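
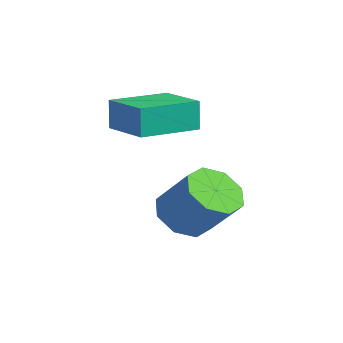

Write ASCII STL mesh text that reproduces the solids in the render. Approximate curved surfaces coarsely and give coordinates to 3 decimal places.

solid 
facet normal -0.912 -0.407 -0.054
outer loop
vertex 0.976 -1.483 2.48
vertex 0.13 0.417 2.424
vertex 1.043 -1.486 1.362
endloop
endfacet
facet normal 0.406 -0.913 0.027
outer loop
vertex 2.63 -0.777 1.456
vertex 0.976 -1.483 2.48
vertex 1.043 -1.486 1.362
endloop
endfacet
facet normal -0.912 -0.407 -0.054
outer loop
vertex 1.043 -1.486 1.362
vertex 0.13 0.417 2.424
vertex 0.198 0.414 1.306
endloop
endfacet
facet normal 0.060 -0.003 -0.998
outer loop
vertex 0.198 0.414 1.306
vertex 2.63 -0.777 1.456
vertex 1.043 -1.486 1.362
endloop
endfacet
facet normal -0.060 0.003 0.998
outer loop
vertex 0.976 -1.483 2.48
vertex 1.717 1.126 2.518
vertex 0.13 0.417 2.424
endloop
endfacet
facet normal 0.407 -0.913 0.027
outer loop
vertex 2.562 -0.774 2.574
vertex 0.976 -1.483 2.48
vertex 2.63 -0.777 1.456
endloop
endfacet
facet normal -0.060 0.003 0.998
outer loop
vertex 2.562 -0.774 2.574
vertex 1.717 1.126 2.518
vertex 0.976 -1.483 2.48
endloop
endfacet
facet normal -0.406 0.913 -0.027
outer loop
vertex 0.13 0.417 2.424
vertex 1.717 1.126 2.518
vertex 0.198 0.414 1.306
endloop
endfacet
facet normal 0.060 -0.003 -0.998
outer loop
vertex 1.784 1.123 1.4
vertex 2.63 -0.777 1.456
vertex 0.198 0.414 1.306
endloop
endfacet
facet normal -0.407 0.913 -0.027
outer loop
vertex 0.198 0.414 1.306
vertex 1.717 1.126 2.518
vertex 1.784 1.123 1.4
endloop
endfacet
facet normal 0.912 0.407 0.054
outer loop
vertex 1.784 1.123 1.4
vertex 2.562 -0.774 2.574
vertex 2.63 -0.777 1.456
endloop
endfacet
facet normal 0.912 0.407 0.054
outer loop
vertex 1.717 1.126 2.518
vertex 2.562 -0.774 2.574
vertex 1.784 1.123 1.4
endloop
endfacet
facet normal -0.550 -0.431 -0.715
outer loop
vertex 3.433 0.724 -2.375
vertex 2.74 0.466 -1.686
vertex 2.89 1.266 -2.284
endloop
endfacet
facet normal 0.451 0.568 -0.689
outer loop
vertex 3.433 0.724 -2.375
vertex 2.89 1.266 -2.284
vertex 4.412 1.491 -1.102
endloop
endfacet
facet normal 0.451 0.567 -0.689
outer loop
vertex 4.412 1.491 -1.102
vertex 2.89 1.266 -2.284
vertex 3.869 2.034 -1.011
endloop
endfacet
facet normal 0.551 0.431 0.715
outer loop
vertex 4.412 1.491 -1.102
vertex 3.869 2.034 -1.011
vertex 3.72 1.234 -0.414
endloop
endfacet
facet normal -0.550 -0.431 -0.715
outer loop
vertex 2.89 1.266 -2.284
vertex 2.74 0.466 -1.686
vertex 2.259 1.34 -1.843
endloop
endfacet
facet normal -0.178 0.897 -0.405
outer loop
vertex 2.89 1.266 -2.284
vertex 2.259 1.34 -1.843
vertex 3.869 2.034 -1.011
endloop
endfacet
facet normal -0.177 0.897 -0.405
outer loop
vertex 3.869 2.034 -1.011
vertex 2.259 1.34 -1.843
vertex 3.239 2.108 -0.571
endloop
endfacet
facet normal 0.550 0.431 0.715
outer loop
vertex 3.869 2.034 -1.011
vertex 3.239 2.108 -0.571
vertex 3.72 1.234 -0.414
endloop
endfacet
facet normal -0.550 -0.431 -0.716
outer loop
vertex 2.259 1.34 -1.843
vertex 2.74 0.466 -1.686
vertex 1.91 0.902 -1.311
endloop
endfacet
facet normal -0.702 0.702 0.117
outer loop
vertex 2.259 1.34 -1.843
vertex 1.91 0.902 -1.311
vertex 3.239 2.108 -0.571
endloop
endfacet
facet normal -0.702 0.702 0.117
outer loop
vertex 3.239 2.108 -0.571
vertex 1.91 0.902 -1.311
vertex 2.89 1.67 -0.038
endloop
endfacet
facet normal 0.550 0.431 0.715
outer loop
vertex 3.239 2.108 -0.571
vertex 2.89 1.67 -0.038
vertex 3.72 1.234 -0.414
endloop
endfacet
facet normal -0.550 -0.432 -0.715
outer loop
vertex 1.91 0.902 -1.311
vertex 2.74 0.466 -1.686
vertex 2.048 0.209 -0.998
endloop
endfacet
facet normal -0.816 0.095 0.571
outer loop
vertex 1.91 0.902 -1.311
vertex 2.048 0.209 -0.998
vertex 2.89 1.67 -0.038
endloop
endfacet
facet normal -0.816 0.096 0.570
outer loop
vertex 2.89 1.67 -0.038
vertex 2.048 0.209 -0.998
vertex 3.027 0.976 0.275
endloop
endfacet
facet normal 0.550 0.431 0.715
outer loop
vertex 2.89 1.67 -0.038
vertex 3.027 0.976 0.275
vertex 3.72 1.234 -0.414
endloop
endfacet
facet normal -0.551 -0.431 -0.715
outer loop
vertex 2.048 0.209 -0.998
vertex 2.74 0.466 -1.686
vertex 2.591 -0.334 -1.089
endloop
endfacet
facet normal -0.452 -0.567 0.689
outer loop
vertex 2.048 0.209 -0.998
vertex 2.591 -0.334 -1.089
vertex 3.027 0.976 0.275
endloop
endfacet
facet normal -0.451 -0.567 0.689
outer loop
vertex 3.027 0.976 0.275
vertex 2.591 -0.334 -1.089
vertex 3.57 0.434 0.184
endloop
endfacet
facet normal 0.550 0.431 0.715
outer loop
vertex 3.027 0.976 0.275
vertex 3.57 0.434 0.184
vertex 3.72 1.234 -0.414
endloop
endfacet
facet normal -0.550 -0.431 -0.715
outer loop
vertex 2.591 -0.334 -1.089
vertex 2.74 0.466 -1.686
vertex 3.221 -0.408 -1.529
endloop
endfacet
facet normal 0.177 -0.897 0.405
outer loop
vertex 2.591 -0.334 -1.089
vertex 3.221 -0.408 -1.529
vertex 3.57 0.434 0.184
endloop
endfacet
facet normal 0.178 -0.897 0.405
outer loop
vertex 3.57 0.434 0.184
vertex 3.221 -0.408 -1.529
vertex 4.201 0.36 -0.257
endloop
endfacet
facet normal 0.550 0.431 0.715
outer loop
vertex 3.57 0.434 0.184
vertex 4.201 0.36 -0.257
vertex 3.72 1.234 -0.414
endloop
endfacet
facet normal -0.550 -0.431 -0.715
outer loop
vertex 3.221 -0.408 -1.529
vertex 2.74 0.466 -1.686
vertex 3.57 0.03 -2.062
endloop
endfacet
facet normal 0.702 -0.702 -0.117
outer loop
vertex 3.221 -0.408 -1.529
vertex 3.57 0.03 -2.062
vertex 4.201 0.36 -0.257
endloop
endfacet
facet normal 0.702 -0.702 -0.117
outer loop
vertex 4.201 0.36 -0.257
vertex 3.57 0.03 -2.062
vertex 4.55 0.798 -0.789
endloop
endfacet
facet normal 0.550 0.431 0.716
outer loop
vertex 4.201 0.36 -0.257
vertex 4.55 0.798 -0.789
vertex 3.72 1.234 -0.414
endloop
endfacet
facet normal -0.550 -0.431 -0.715
outer loop
vertex 3.57 0.03 -2.062
vertex 2.74 0.466 -1.686
vertex 3.433 0.724 -2.375
endloop
endfacet
facet normal 0.816 -0.096 -0.570
outer loop
vertex 3.57 0.03 -2.062
vertex 3.433 0.724 -2.375
vertex 4.55 0.798 -0.789
endloop
endfacet
facet normal 0.816 -0.095 -0.570
outer loop
vertex 4.55 0.798 -0.789
vertex 3.433 0.724 -2.375
vertex 4.412 1.491 -1.102
endloop
endfacet
facet normal 0.550 0.432 0.715
outer loop
vertex 4.55 0.798 -0.789
vertex 4.412 1.491 -1.102
vertex 3.72 1.234 -0.414
endloop
endfacet

endsolid


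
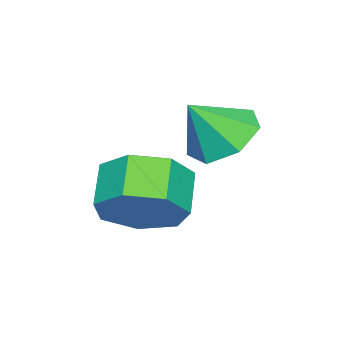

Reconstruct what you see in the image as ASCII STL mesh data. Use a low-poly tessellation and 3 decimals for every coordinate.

solid 
facet normal -0.460 0.410 -0.787
outer loop
vertex -1.767 3.634 1.838
vertex -2.484 2.939 1.895
vertex -2.446 3.834 2.339
endloop
endfacet
facet normal 0.601 0.522 0.605
outer loop
vertex -1.767 3.634 1.838
vertex -2.446 3.834 2.339
vertex -1.836 2.361 3.005
endloop
endfacet
facet normal -0.460 0.410 -0.788
outer loop
vertex -2.446 3.834 2.339
vertex -2.484 2.939 1.895
vertex -3.154 3.361 2.506
endloop
endfacet
facet normal -0.048 0.395 0.917
outer loop
vertex -2.446 3.834 2.339
vertex -3.154 3.361 2.506
vertex -1.836 2.361 3.005
endloop
endfacet
facet normal -0.459 0.411 -0.787
outer loop
vertex -3.154 3.361 2.506
vertex -2.484 2.939 1.895
vertex -3.358 2.57 2.212
endloop
endfacet
facet normal -0.474 -0.197 0.858
outer loop
vertex -3.154 3.361 2.506
vertex -3.358 2.57 2.212
vertex -1.836 2.361 3.005
endloop
endfacet
facet normal -0.459 0.410 -0.788
outer loop
vertex -3.358 2.57 2.212
vertex -2.484 2.939 1.895
vertex -2.903 2.057 1.68
endloop
endfacet
facet normal -0.357 -0.806 0.472
outer loop
vertex -3.358 2.57 2.212
vertex -2.903 2.057 1.68
vertex -1.836 2.361 3.005
endloop
endfacet
facet normal -0.461 0.411 -0.787
outer loop
vertex -2.903 2.057 1.68
vertex -2.484 2.939 1.895
vertex -2.134 2.209 1.309
endloop
endfacet
facet normal 0.217 -0.975 0.049
outer loop
vertex -2.903 2.057 1.68
vertex -2.134 2.209 1.309
vertex -1.836 2.361 3.005
endloop
endfacet
facet normal -0.460 0.411 -0.787
outer loop
vertex -2.134 2.209 1.309
vertex -2.484 2.939 1.895
vertex -1.628 2.91 1.379
endloop
endfacet
facet normal 0.812 -0.577 -0.091
outer loop
vertex -2.134 2.209 1.309
vertex -1.628 2.91 1.379
vertex -1.836 2.361 3.005
endloop
endfacet
facet normal -0.461 0.411 -0.787
outer loop
vertex -1.628 2.91 1.379
vertex -2.484 2.939 1.895
vertex -1.767 3.634 1.838
endloop
endfacet
facet normal 0.984 0.090 0.156
outer loop
vertex -1.628 2.91 1.379
vertex -1.767 3.634 1.838
vertex -1.836 2.361 3.005
endloop
endfacet
facet normal 0.759 0.262 -0.596
outer loop
vertex 0.191 1.069 0.568
vertex -0.359 1.942 0.251
vertex 0.326 1.842 1.08
endloop
endfacet
facet normal 0.634 -0.501 0.589
outer loop
vertex 0.191 1.069 0.568
vertex 0.326 1.842 1.08
vertex -0.751 0.744 1.306
endloop
endfacet
facet normal 0.634 -0.501 0.589
outer loop
vertex -0.751 0.744 1.306
vertex 0.326 1.842 1.08
vertex -0.616 1.517 1.818
endloop
endfacet
facet normal -0.759 -0.262 0.596
outer loop
vertex -0.751 0.744 1.306
vertex -0.616 1.517 1.818
vertex -1.301 1.618 0.989
endloop
endfacet
facet normal 0.759 0.261 -0.596
outer loop
vertex 0.326 1.842 1.08
vertex -0.359 1.942 0.251
vertex -0.055 2.691 0.967
endloop
endfacet
facet normal 0.507 0.333 0.795
outer loop
vertex 0.326 1.842 1.08
vertex -0.055 2.691 0.967
vertex -0.616 1.517 1.818
endloop
endfacet
facet normal 0.508 0.333 0.794
outer loop
vertex -0.616 1.517 1.818
vertex -0.055 2.691 0.967
vertex -0.997 2.366 1.706
endloop
endfacet
facet normal -0.759 -0.262 0.596
outer loop
vertex -0.616 1.517 1.818
vertex -0.997 2.366 1.706
vertex -1.301 1.618 0.989
endloop
endfacet
facet normal 0.759 0.262 -0.596
outer loop
vertex -0.055 2.691 0.967
vertex -0.359 1.942 0.251
vertex -0.665 2.976 0.315
endloop
endfacet
facet normal -0.001 0.916 0.401
outer loop
vertex -0.055 2.691 0.967
vertex -0.665 2.976 0.315
vertex -0.997 2.366 1.706
endloop
endfacet
facet normal 0.000 0.916 0.402
outer loop
vertex -0.997 2.366 1.706
vertex -0.665 2.976 0.315
vertex -1.606 2.652 1.054
endloop
endfacet
facet normal -0.760 -0.262 0.595
outer loop
vertex -0.997 2.366 1.706
vertex -1.606 2.652 1.054
vertex -1.301 1.618 0.989
endloop
endfacet
facet normal 0.759 0.262 -0.596
outer loop
vertex -0.665 2.976 0.315
vertex -0.359 1.942 0.251
vertex -1.045 2.483 -0.385
endloop
endfacet
facet normal -0.509 0.809 -0.293
outer loop
vertex -0.665 2.976 0.315
vertex -1.045 2.483 -0.385
vertex -1.606 2.652 1.054
endloop
endfacet
facet normal -0.510 0.809 -0.294
outer loop
vertex -1.606 2.652 1.054
vertex -1.045 2.483 -0.385
vertex -1.986 2.158 0.353
endloop
endfacet
facet normal -0.759 -0.261 0.596
outer loop
vertex -1.606 2.652 1.054
vertex -1.986 2.158 0.353
vertex -1.301 1.618 0.989
endloop
endfacet
facet normal 0.759 0.262 -0.596
outer loop
vertex -1.045 2.483 -0.385
vertex -0.359 1.942 0.251
vertex -0.908 1.583 -0.607
endloop
endfacet
facet normal -0.634 0.093 -0.768
outer loop
vertex -1.045 2.483 -0.385
vertex -0.908 1.583 -0.607
vertex -1.986 2.158 0.353
endloop
endfacet
facet normal -0.634 0.093 -0.768
outer loop
vertex -1.986 2.158 0.353
vertex -0.908 1.583 -0.607
vertex -1.85 1.258 0.132
endloop
endfacet
facet normal -0.759 -0.261 0.596
outer loop
vertex -1.986 2.158 0.353
vertex -1.85 1.258 0.132
vertex -1.301 1.618 0.989
endloop
endfacet
facet normal 0.759 0.262 -0.596
outer loop
vertex -0.908 1.583 -0.607
vertex -0.359 1.942 0.251
vertex -0.358 0.953 -0.183
endloop
endfacet
facet normal -0.282 -0.693 -0.664
outer loop
vertex -0.908 1.583 -0.607
vertex -0.358 0.953 -0.183
vertex -1.85 1.258 0.132
endloop
endfacet
facet normal -0.282 -0.693 -0.663
outer loop
vertex -1.85 1.258 0.132
vertex -0.358 0.953 -0.183
vertex -1.3 0.629 0.556
endloop
endfacet
facet normal -0.759 -0.262 0.596
outer loop
vertex -1.85 1.258 0.132
vertex -1.3 0.629 0.556
vertex -1.301 1.618 0.989
endloop
endfacet
facet normal 0.759 0.262 -0.596
outer loop
vertex -0.358 0.953 -0.183
vertex -0.359 1.942 0.251
vertex 0.191 1.069 0.568
endloop
endfacet
facet normal 0.283 -0.957 -0.059
outer loop
vertex -0.358 0.953 -0.183
vertex 0.191 1.069 0.568
vertex -1.3 0.629 0.556
endloop
endfacet
facet normal 0.283 -0.957 -0.060
outer loop
vertex -1.3 0.629 0.556
vertex 0.191 1.069 0.568
vertex -0.751 0.744 1.306
endloop
endfacet
facet normal -0.759 -0.262 0.596
outer loop
vertex -1.3 0.629 0.556
vertex -0.751 0.744 1.306
vertex -1.301 1.618 0.989
endloop
endfacet

endsolid


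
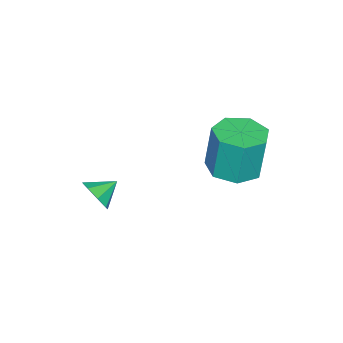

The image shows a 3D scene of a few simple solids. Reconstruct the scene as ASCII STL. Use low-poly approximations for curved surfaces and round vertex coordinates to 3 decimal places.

solid 
facet normal 0.038 -0.106 -0.994
outer loop
vertex 0.817 1.605 0.232
vertex -0.23 1.932 0.157
vertex 0.683 2.544 0.127
endloop
endfacet
facet normal 0.989 0.144 0.023
outer loop
vertex 0.817 1.605 0.232
vertex 0.683 2.544 0.127
vertex 0.738 1.822 2.259
endloop
endfacet
facet normal 0.989 0.145 0.024
outer loop
vertex 0.738 1.822 2.259
vertex 0.683 2.544 0.127
vertex 0.603 2.761 2.154
endloop
endfacet
facet normal -0.039 0.105 0.994
outer loop
vertex 0.738 1.822 2.259
vertex 0.603 2.761 2.154
vertex -0.31 2.148 2.183
endloop
endfacet
facet normal 0.039 -0.106 -0.994
outer loop
vertex 0.683 2.544 0.127
vertex -0.23 1.932 0.157
vertex -0.14 3.022 0.044
endloop
endfacet
facet normal 0.506 0.859 -0.072
outer loop
vertex 0.683 2.544 0.127
vertex -0.14 3.022 0.044
vertex 0.603 2.761 2.154
endloop
endfacet
facet normal 0.507 0.859 -0.072
outer loop
vertex 0.603 2.761 2.154
vertex -0.14 3.022 0.044
vertex -0.219 3.239 2.07
endloop
endfacet
facet normal -0.040 0.106 0.994
outer loop
vertex 0.603 2.761 2.154
vertex -0.219 3.239 2.07
vertex -0.31 2.148 2.183
endloop
endfacet
facet normal 0.040 -0.106 -0.994
outer loop
vertex -0.14 3.022 0.044
vertex -0.23 1.932 0.157
vertex -1.03 2.679 0.045
endloop
endfacet
facet normal -0.357 0.927 -0.113
outer loop
vertex -0.14 3.022 0.044
vertex -1.03 2.679 0.045
vertex -0.219 3.239 2.07
endloop
endfacet
facet normal -0.358 0.927 -0.113
outer loop
vertex -0.219 3.239 2.07
vertex -1.03 2.679 0.045
vertex -1.109 2.895 2.072
endloop
endfacet
facet normal -0.039 0.106 0.994
outer loop
vertex -0.219 3.239 2.07
vertex -1.109 2.895 2.072
vertex -0.31 2.148 2.183
endloop
endfacet
facet normal 0.039 -0.107 -0.993
outer loop
vertex -1.03 2.679 0.045
vertex -0.23 1.932 0.157
vertex -1.319 1.773 0.131
endloop
endfacet
facet normal -0.952 0.297 -0.069
outer loop
vertex -1.03 2.679 0.045
vertex -1.319 1.773 0.131
vertex -1.109 2.895 2.072
endloop
endfacet
facet normal -0.952 0.297 -0.069
outer loop
vertex -1.109 2.895 2.072
vertex -1.319 1.773 0.131
vertex -1.398 1.989 2.158
endloop
endfacet
facet normal -0.038 0.107 0.994
outer loop
vertex -1.109 2.895 2.072
vertex -1.398 1.989 2.158
vertex -0.31 2.148 2.183
endloop
endfacet
facet normal 0.039 -0.106 -0.994
outer loop
vertex -1.319 1.773 0.131
vertex -0.23 1.932 0.157
vertex -0.788 0.987 0.236
endloop
endfacet
facet normal -0.830 -0.557 0.027
outer loop
vertex -1.319 1.773 0.131
vertex -0.788 0.987 0.236
vertex -1.398 1.989 2.158
endloop
endfacet
facet normal -0.830 -0.557 0.027
outer loop
vertex -1.398 1.989 2.158
vertex -0.788 0.987 0.236
vertex -0.867 1.203 2.263
endloop
endfacet
facet normal -0.038 0.107 0.994
outer loop
vertex -1.398 1.989 2.158
vertex -0.867 1.203 2.263
vertex -0.31 2.148 2.183
endloop
endfacet
facet normal 0.039 -0.106 -0.994
outer loop
vertex -0.788 0.987 0.236
vertex -0.23 1.932 0.157
vertex 0.163 0.912 0.281
endloop
endfacet
facet normal -0.083 -0.991 0.102
outer loop
vertex -0.788 0.987 0.236
vertex 0.163 0.912 0.281
vertex -0.867 1.203 2.263
endloop
endfacet
facet normal -0.082 -0.991 0.103
outer loop
vertex -0.867 1.203 2.263
vertex 0.163 0.912 0.281
vertex 0.084 1.129 2.308
endloop
endfacet
facet normal -0.039 0.107 0.994
outer loop
vertex -0.867 1.203 2.263
vertex 0.084 1.129 2.308
vertex -0.31 2.148 2.183
endloop
endfacet
facet normal 0.038 -0.106 -0.994
outer loop
vertex 0.163 0.912 0.281
vertex -0.23 1.932 0.157
vertex 0.817 1.605 0.232
endloop
endfacet
facet normal 0.727 -0.679 0.101
outer loop
vertex 0.163 0.912 0.281
vertex 0.817 1.605 0.232
vertex 0.084 1.129 2.308
endloop
endfacet
facet normal 0.727 -0.679 0.101
outer loop
vertex 0.084 1.129 2.308
vertex 0.817 1.605 0.232
vertex 0.738 1.822 2.259
endloop
endfacet
facet normal -0.039 0.107 0.994
outer loop
vertex 0.084 1.129 2.308
vertex 0.738 1.822 2.259
vertex -0.31 2.148 2.183
endloop
endfacet
facet normal 0.762 -0.467 -0.449
outer loop
vertex 3.305 -1.85 -0.621
vertex 2.8 -2.285 -1.026
vertex 3.153 -1.599 -1.14
endloop
endfacet
facet normal 0.060 0.905 0.420
outer loop
vertex 3.305 -1.85 -0.621
vertex 3.153 -1.599 -1.14
vertex 2.0 -1.795 -0.554
endloop
endfacet
facet normal 0.762 -0.467 -0.448
outer loop
vertex 3.153 -1.599 -1.14
vertex 2.8 -2.285 -1.026
vertex 2.794 -1.75 -1.593
endloop
endfacet
facet normal -0.233 0.963 -0.136
outer loop
vertex 3.153 -1.599 -1.14
vertex 2.794 -1.75 -1.593
vertex 2.0 -1.795 -0.554
endloop
endfacet
facet normal 0.762 -0.467 -0.449
outer loop
vertex 2.794 -1.75 -1.593
vertex 2.8 -2.285 -1.026
vertex 2.439 -2.214 -1.713
endloop
endfacet
facet normal -0.642 0.611 -0.464
outer loop
vertex 2.794 -1.75 -1.593
vertex 2.439 -2.214 -1.713
vertex 2.0 -1.795 -0.554
endloop
endfacet
facet normal 0.762 -0.467 -0.449
outer loop
vertex 2.439 -2.214 -1.713
vertex 2.8 -2.285 -1.026
vertex 2.295 -2.72 -1.431
endloop
endfacet
facet normal -0.927 0.057 -0.372
outer loop
vertex 2.439 -2.214 -1.713
vertex 2.295 -2.72 -1.431
vertex 2.0 -1.795 -0.554
endloop
endfacet
facet normal 0.762 -0.467 -0.448
outer loop
vertex 2.295 -2.72 -1.431
vertex 2.8 -2.285 -1.026
vertex 2.447 -2.971 -0.911
endloop
endfacet
facet normal -0.922 -0.377 0.088
outer loop
vertex 2.295 -2.72 -1.431
vertex 2.447 -2.971 -0.911
vertex 2.0 -1.795 -0.554
endloop
endfacet
facet normal 0.762 -0.467 -0.448
outer loop
vertex 2.447 -2.971 -0.911
vertex 2.8 -2.285 -1.026
vertex 2.806 -2.82 -0.458
endloop
endfacet
facet normal -0.630 -0.435 0.644
outer loop
vertex 2.447 -2.971 -0.911
vertex 2.806 -2.82 -0.458
vertex 2.0 -1.795 -0.554
endloop
endfacet
facet normal 0.762 -0.467 -0.448
outer loop
vertex 2.806 -2.82 -0.458
vertex 2.8 -2.285 -1.026
vertex 3.161 -2.356 -0.338
endloop
endfacet
facet normal -0.221 -0.083 0.972
outer loop
vertex 2.806 -2.82 -0.458
vertex 3.161 -2.356 -0.338
vertex 2.0 -1.795 -0.554
endloop
endfacet
facet normal 0.762 -0.467 -0.448
outer loop
vertex 3.161 -2.356 -0.338
vertex 2.8 -2.285 -1.026
vertex 3.305 -1.85 -0.621
endloop
endfacet
facet normal 0.065 0.473 0.879
outer loop
vertex 3.161 -2.356 -0.338
vertex 3.305 -1.85 -0.621
vertex 2.0 -1.795 -0.554
endloop
endfacet

endsolid


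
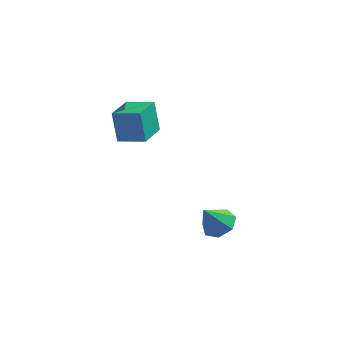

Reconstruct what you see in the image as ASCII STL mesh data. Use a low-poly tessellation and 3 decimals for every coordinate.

solid 
facet normal 0.417 0.338 -0.844
outer loop
vertex 4.767 1.586 -3.185
vertex 3.899 1.329 -3.717
vertex 4.131 2.235 -3.239
endloop
endfacet
facet normal 0.316 0.382 0.868
outer loop
vertex 4.767 1.586 -3.185
vertex 4.131 2.235 -3.239
vertex 3.161 0.731 -2.223
endloop
endfacet
facet normal 0.417 0.338 -0.844
outer loop
vertex 4.131 2.235 -3.239
vertex 3.899 1.329 -3.717
vertex 3.319 2.203 -3.653
endloop
endfacet
facet normal -0.358 0.670 0.650
outer loop
vertex 4.131 2.235 -3.239
vertex 3.319 2.203 -3.653
vertex 3.161 0.731 -2.223
endloop
endfacet
facet normal 0.417 0.339 -0.843
outer loop
vertex 3.319 2.203 -3.653
vertex 3.899 1.329 -3.717
vertex 2.945 1.513 -4.115
endloop
endfacet
facet normal -0.912 0.332 0.241
outer loop
vertex 3.319 2.203 -3.653
vertex 2.945 1.513 -4.115
vertex 3.161 0.731 -2.223
endloop
endfacet
facet normal 0.417 0.337 -0.844
outer loop
vertex 2.945 1.513 -4.115
vertex 3.899 1.329 -3.717
vertex 3.288 0.684 -4.277
endloop
endfacet
facet normal -0.926 -0.374 -0.049
outer loop
vertex 2.945 1.513 -4.115
vertex 3.288 0.684 -4.277
vertex 3.161 0.731 -2.223
endloop
endfacet
facet normal 0.417 0.338 -0.844
outer loop
vertex 3.288 0.684 -4.277
vertex 3.899 1.329 -3.717
vertex 4.092 0.342 -4.017
endloop
endfacet
facet normal -0.391 -0.921 -0.003
outer loop
vertex 3.288 0.684 -4.277
vertex 4.092 0.342 -4.017
vertex 3.161 0.731 -2.223
endloop
endfacet
facet normal 0.417 0.338 -0.844
outer loop
vertex 4.092 0.342 -4.017
vertex 3.899 1.329 -3.717
vertex 4.75 0.743 -3.531
endloop
endfacet
facet normal 0.290 -0.893 0.344
outer loop
vertex 4.092 0.342 -4.017
vertex 4.75 0.743 -3.531
vertex 3.161 0.731 -2.223
endloop
endfacet
facet normal 0.417 0.338 -0.844
outer loop
vertex 4.75 0.743 -3.531
vertex 3.899 1.329 -3.717
vertex 4.767 1.586 -3.185
endloop
endfacet
facet normal 0.605 -0.313 0.732
outer loop
vertex 4.75 0.743 -3.531
vertex 4.767 1.586 -3.185
vertex 3.161 0.731 -2.223
endloop
endfacet
facet normal -0.969 0.087 -0.232
outer loop
vertex -1.943 1.285 4.269
vertex -1.68 3.188 3.881
vertex -1.539 0.853 2.421
endloop
endfacet
facet normal -0.134 -0.971 0.198
outer loop
vertex 0.04 0.712 2.799
vertex -1.943 1.285 4.269
vertex -1.539 0.853 2.421
endloop
endfacet
facet normal -0.969 0.086 -0.231
outer loop
vertex -1.539 0.853 2.421
vertex -1.68 3.188 3.881
vertex -1.277 2.756 2.033
endloop
endfacet
facet normal 0.208 -0.223 -0.952
outer loop
vertex -1.277 2.756 2.033
vertex 0.04 0.712 2.799
vertex -1.539 0.853 2.421
endloop
endfacet
facet normal -0.208 0.223 0.952
outer loop
vertex -1.943 1.285 4.269
vertex -0.101 3.047 4.259
vertex -1.68 3.188 3.881
endloop
endfacet
facet normal -0.134 -0.971 0.198
outer loop
vertex -0.363 1.144 4.647
vertex -1.943 1.285 4.269
vertex 0.04 0.712 2.799
endloop
endfacet
facet normal -0.208 0.223 0.952
outer loop
vertex -0.363 1.144 4.647
vertex -0.101 3.047 4.259
vertex -1.943 1.285 4.269
endloop
endfacet
facet normal 0.134 0.971 -0.198
outer loop
vertex -1.68 3.188 3.881
vertex -0.101 3.047 4.259
vertex -1.277 2.756 2.033
endloop
endfacet
facet normal 0.208 -0.223 -0.952
outer loop
vertex 0.303 2.615 2.411
vertex 0.04 0.712 2.799
vertex -1.277 2.756 2.033
endloop
endfacet
facet normal 0.134 0.971 -0.198
outer loop
vertex -1.277 2.756 2.033
vertex -0.101 3.047 4.259
vertex 0.303 2.615 2.411
endloop
endfacet
facet normal 0.969 -0.087 0.232
outer loop
vertex 0.303 2.615 2.411
vertex -0.363 1.144 4.647
vertex 0.04 0.712 2.799
endloop
endfacet
facet normal 0.969 -0.086 0.232
outer loop
vertex -0.101 3.047 4.259
vertex -0.363 1.144 4.647
vertex 0.303 2.615 2.411
endloop
endfacet

endsolid


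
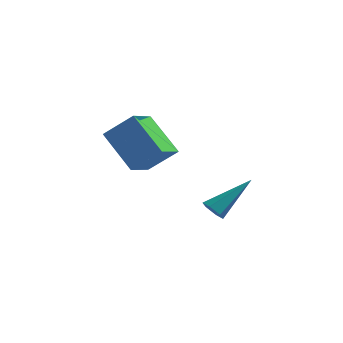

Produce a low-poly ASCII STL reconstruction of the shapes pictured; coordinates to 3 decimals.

solid 
facet normal -0.738 -0.140 -0.660
outer loop
vertex -2.609 -3.729 1.729
vertex -2.419 -2.441 1.243
vertex -1.28 -4.428 0.393
endloop
endfacet
facet normal -0.136 -0.927 0.349
outer loop
vertex -0.181 -4.219 1.377
vertex -2.609 -3.729 1.729
vertex -1.28 -4.428 0.393
endloop
endfacet
facet normal -0.738 -0.141 -0.660
outer loop
vertex -1.28 -4.428 0.393
vertex -2.419 -2.441 1.243
vertex -1.091 -3.14 -0.093
endloop
endfacet
facet normal 0.661 -0.348 -0.665
outer loop
vertex -1.091 -3.14 -0.093
vertex -0.181 -4.219 1.377
vertex -1.28 -4.428 0.393
endloop
endfacet
facet normal -0.661 0.348 0.664
outer loop
vertex -2.609 -3.729 1.729
vertex -1.32 -2.232 2.227
vertex -2.419 -2.441 1.243
endloop
endfacet
facet normal -0.136 -0.927 0.349
outer loop
vertex -1.509 -3.52 2.713
vertex -2.609 -3.729 1.729
vertex -0.181 -4.219 1.377
endloop
endfacet
facet normal -0.661 0.348 0.665
outer loop
vertex -1.509 -3.52 2.713
vertex -1.32 -2.232 2.227
vertex -2.609 -3.729 1.729
endloop
endfacet
facet normal 0.136 0.927 -0.349
outer loop
vertex -2.419 -2.441 1.243
vertex -1.32 -2.232 2.227
vertex -1.091 -3.14 -0.093
endloop
endfacet
facet normal 0.661 -0.348 -0.665
outer loop
vertex 0.009 -2.931 0.891
vertex -0.181 -4.219 1.377
vertex -1.091 -3.14 -0.093
endloop
endfacet
facet normal 0.136 0.927 -0.349
outer loop
vertex -1.091 -3.14 -0.093
vertex -1.32 -2.232 2.227
vertex 0.009 -2.931 0.891
endloop
endfacet
facet normal 0.738 0.140 0.660
outer loop
vertex 0.009 -2.931 0.891
vertex -1.509 -3.52 2.713
vertex -0.181 -4.219 1.377
endloop
endfacet
facet normal 0.738 0.141 0.660
outer loop
vertex -1.32 -2.232 2.227
vertex -1.509 -3.52 2.713
vertex 0.009 -2.931 0.891
endloop
endfacet
facet normal -0.532 -0.597 -0.600
outer loop
vertex 0.97 -0.55 -3.478
vertex 0.565 -0.563 -3.106
vertex 0.568 -0.175 -3.495
endloop
endfacet
facet normal 0.534 0.543 -0.649
outer loop
vertex 0.97 -0.55 -3.478
vertex 0.568 -0.175 -3.495
vertex 1.695 0.703 -1.834
endloop
endfacet
facet normal -0.534 -0.597 -0.599
outer loop
vertex 0.568 -0.175 -3.495
vertex 0.565 -0.563 -3.106
vertex 0.164 -0.188 -3.122
endloop
endfacet
facet normal -0.292 0.913 -0.285
outer loop
vertex 0.568 -0.175 -3.495
vertex 0.164 -0.188 -3.122
vertex 1.695 0.703 -1.834
endloop
endfacet
facet normal -0.534 -0.597 -0.599
outer loop
vertex 0.164 -0.188 -3.122
vertex 0.565 -0.563 -3.106
vertex 0.161 -0.576 -2.733
endloop
endfacet
facet normal -0.709 0.502 0.495
outer loop
vertex 0.164 -0.188 -3.122
vertex 0.161 -0.576 -2.733
vertex 1.695 0.703 -1.834
endloop
endfacet
facet normal -0.534 -0.597 -0.599
outer loop
vertex 0.161 -0.576 -2.733
vertex 0.565 -0.563 -3.106
vertex 0.563 -0.952 -2.716
endloop
endfacet
facet normal -0.301 -0.280 0.912
outer loop
vertex 0.161 -0.576 -2.733
vertex 0.563 -0.952 -2.716
vertex 1.695 0.703 -1.834
endloop
endfacet
facet normal -0.532 -0.598 -0.599
outer loop
vertex 0.563 -0.952 -2.716
vertex 0.565 -0.563 -3.106
vertex 0.967 -0.938 -3.089
endloop
endfacet
facet normal 0.527 -0.651 0.546
outer loop
vertex 0.563 -0.952 -2.716
vertex 0.967 -0.938 -3.089
vertex 1.695 0.703 -1.834
endloop
endfacet
facet normal -0.532 -0.597 -0.600
outer loop
vertex 0.967 -0.938 -3.089
vertex 0.565 -0.563 -3.106
vertex 0.97 -0.55 -3.478
endloop
endfacet
facet normal 0.942 -0.240 -0.232
outer loop
vertex 0.967 -0.938 -3.089
vertex 0.97 -0.55 -3.478
vertex 1.695 0.703 -1.834
endloop
endfacet

endsolid


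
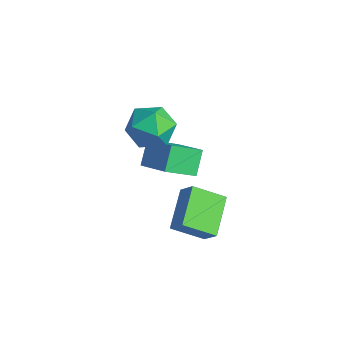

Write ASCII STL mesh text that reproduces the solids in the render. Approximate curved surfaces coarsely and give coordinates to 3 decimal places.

solid 
facet normal -0.661 -0.172 -0.730
outer loop
vertex 0.742 0.268 -3.445
vertex -0.684 1.557 -2.459
vertex 1.377 1.663 -4.349
endloop
endfacet
facet normal 0.660 -0.596 -0.457
outer loop
vertex 2.144 1.863 -3.501
vertex 0.742 0.268 -3.445
vertex 1.377 1.663 -4.349
endloop
endfacet
facet normal -0.661 -0.172 -0.730
outer loop
vertex 1.377 1.663 -4.349
vertex -0.684 1.557 -2.459
vertex -0.048 2.952 -3.363
endloop
endfacet
facet normal 0.357 0.784 -0.508
outer loop
vertex -0.048 2.952 -3.363
vertex 2.144 1.863 -3.501
vertex 1.377 1.663 -4.349
endloop
endfacet
facet normal -0.357 -0.784 0.508
outer loop
vertex 0.742 0.268 -3.445
vertex 0.083 1.757 -1.611
vertex -0.684 1.557 -2.459
endloop
endfacet
facet normal 0.660 -0.597 -0.456
outer loop
vertex 1.508 0.468 -2.597
vertex 0.742 0.268 -3.445
vertex 2.144 1.863 -3.501
endloop
endfacet
facet normal -0.358 -0.784 0.508
outer loop
vertex 1.508 0.468 -2.597
vertex 0.083 1.757 -1.611
vertex 0.742 0.268 -3.445
endloop
endfacet
facet normal -0.660 0.597 0.456
outer loop
vertex -0.684 1.557 -2.459
vertex 0.083 1.757 -1.611
vertex -0.048 2.952 -3.363
endloop
endfacet
facet normal 0.357 0.784 -0.508
outer loop
vertex 0.718 3.152 -2.515
vertex 2.144 1.863 -3.501
vertex -0.048 2.952 -3.363
endloop
endfacet
facet normal -0.661 0.596 0.456
outer loop
vertex -0.048 2.952 -3.363
vertex 0.083 1.757 -1.611
vertex 0.718 3.152 -2.515
endloop
endfacet
facet normal 0.661 0.172 0.731
outer loop
vertex 0.718 3.152 -2.515
vertex 1.508 0.468 -2.597
vertex 2.144 1.863 -3.501
endloop
endfacet
facet normal 0.661 0.172 0.730
outer loop
vertex 0.083 1.757 -1.611
vertex 1.508 0.468 -2.597
vertex 0.718 3.152 -2.515
endloop
endfacet
facet normal -0.881 -0.168 -0.443
outer loop
vertex -2.78 0.625 -2.013
vertex -3.441 1.31 -0.959
vertex -2.623 2.138 -2.898
endloop
endfacet
facet normal 0.465 -0.482 -0.742
outer loop
vertex -0.879 2.47 -2.021
vertex -2.78 0.625 -2.013
vertex -2.623 2.138 -2.898
endloop
endfacet
facet normal -0.881 -0.167 -0.443
outer loop
vertex -2.623 2.138 -2.898
vertex -3.441 1.31 -0.959
vertex -3.283 2.823 -1.844
endloop
endfacet
facet normal 0.089 0.860 -0.503
outer loop
vertex -3.283 2.823 -1.844
vertex -0.879 2.47 -2.021
vertex -2.623 2.138 -2.898
endloop
endfacet
facet normal -0.089 -0.860 0.503
outer loop
vertex -2.78 0.625 -2.013
vertex -1.697 1.642 -0.082
vertex -3.441 1.31 -0.959
endloop
endfacet
facet normal 0.465 -0.483 -0.742
outer loop
vertex -1.037 0.957 -1.136
vertex -2.78 0.625 -2.013
vertex -0.879 2.47 -2.021
endloop
endfacet
facet normal -0.089 -0.860 0.503
outer loop
vertex -1.037 0.957 -1.136
vertex -1.697 1.642 -0.082
vertex -2.78 0.625 -2.013
endloop
endfacet
facet normal -0.465 0.483 0.742
outer loop
vertex -3.441 1.31 -0.959
vertex -1.697 1.642 -0.082
vertex -3.283 2.823 -1.844
endloop
endfacet
facet normal 0.089 0.860 -0.503
outer loop
vertex -1.54 3.155 -0.967
vertex -0.879 2.47 -2.021
vertex -3.283 2.823 -1.844
endloop
endfacet
facet normal -0.465 0.482 0.742
outer loop
vertex -3.283 2.823 -1.844
vertex -1.697 1.642 -0.082
vertex -1.54 3.155 -0.967
endloop
endfacet
facet normal 0.881 0.167 0.443
outer loop
vertex -1.54 3.155 -0.967
vertex -1.037 0.957 -1.136
vertex -0.879 2.47 -2.021
endloop
endfacet
facet normal 0.881 0.168 0.443
outer loop
vertex -1.697 1.642 -0.082
vertex -1.037 0.957 -1.136
vertex -1.54 3.155 -0.967
endloop
endfacet
facet normal -0.659 0.739 -0.138
outer loop
vertex -1.648 1.507 1.319
vertex -2.594 0.711 1.572
vertex -2.054 1.366 2.505
endloop
endfacet
facet normal -0.038 0.994 0.105
outer loop
vertex -1.648 1.507 1.319
vertex -2.054 1.366 2.505
vertex -0.817 1.439 2.266
endloop
endfacet
facet normal 0.473 0.806 -0.357
outer loop
vertex -1.648 1.507 1.319
vertex -0.817 1.439 2.266
vertex -0.593 0.829 1.185
endloop
endfacet
facet normal 0.167 0.435 -0.885
outer loop
vertex -1.648 1.507 1.319
vertex -0.593 0.829 1.185
vertex -1.691 0.379 0.756
endloop
endfacet
facet normal -0.532 0.394 -0.749
outer loop
vertex -1.648 1.507 1.319
vertex -1.691 0.379 0.756
vertex -2.594 0.711 1.572
endloop
endfacet
facet normal 0.101 0.677 0.729
outer loop
vertex -0.817 1.439 2.266
vertex -2.054 1.366 2.505
vertex -1.249 0.601 3.104
endloop
endfacet
facet normal -0.903 0.265 0.337
outer loop
vertex -2.054 1.366 2.505
vertex -2.594 0.711 1.572
vertex -2.347 0.151 2.675
endloop
endfacet
facet normal -0.698 -0.293 -0.653
outer loop
vertex -2.594 0.711 1.572
vertex -1.691 0.379 0.756
vertex -2.123 -0.459 1.594
endloop
endfacet
facet normal 0.434 -0.227 -0.872
outer loop
vertex -1.691 0.379 0.756
vertex -0.593 0.829 1.185
vertex -0.886 -0.386 1.355
endloop
endfacet
facet normal 0.928 0.373 -0.018
outer loop
vertex -0.593 0.829 1.185
vertex -0.817 1.439 2.266
vertex -0.346 0.269 2.288
endloop
endfacet
facet normal -0.167 -0.435 0.885
outer loop
vertex -1.292 -0.527 2.541
vertex -1.249 0.601 3.104
vertex -2.347 0.151 2.675
endloop
endfacet
facet normal -0.473 -0.806 0.357
outer loop
vertex -1.292 -0.527 2.541
vertex -2.347 0.151 2.675
vertex -2.123 -0.459 1.594
endloop
endfacet
facet normal 0.038 -0.994 -0.105
outer loop
vertex -1.292 -0.527 2.541
vertex -2.123 -0.459 1.594
vertex -0.886 -0.386 1.355
endloop
endfacet
facet normal 0.659 -0.739 0.138
outer loop
vertex -1.292 -0.527 2.541
vertex -0.886 -0.386 1.355
vertex -0.346 0.269 2.288
endloop
endfacet
facet normal 0.532 -0.394 0.749
outer loop
vertex -1.292 -0.527 2.541
vertex -0.346 0.269 2.288
vertex -1.249 0.601 3.104
endloop
endfacet
facet normal -0.434 0.227 0.872
outer loop
vertex -2.347 0.151 2.675
vertex -1.249 0.601 3.104
vertex -2.054 1.366 2.505
endloop
endfacet
facet normal -0.928 -0.373 0.018
outer loop
vertex -2.123 -0.459 1.594
vertex -2.347 0.151 2.675
vertex -2.594 0.711 1.572
endloop
endfacet
facet normal -0.101 -0.677 -0.729
outer loop
vertex -0.886 -0.386 1.355
vertex -2.123 -0.459 1.594
vertex -1.691 0.379 0.756
endloop
endfacet
facet normal 0.903 -0.265 -0.337
outer loop
vertex -0.346 0.269 2.288
vertex -0.886 -0.386 1.355
vertex -0.593 0.829 1.185
endloop
endfacet
facet normal 0.698 0.293 0.653
outer loop
vertex -1.249 0.601 3.104
vertex -0.346 0.269 2.288
vertex -0.817 1.439 2.266
endloop
endfacet

endsolid


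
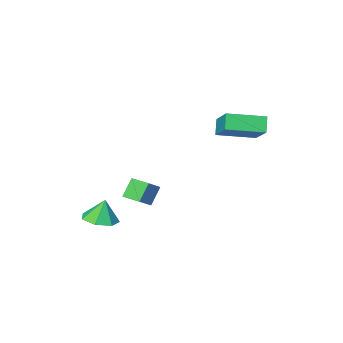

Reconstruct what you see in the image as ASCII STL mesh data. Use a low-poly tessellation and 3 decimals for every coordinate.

solid 
facet normal -0.327 -0.443 0.835
outer loop
vertex -2.823 2.201 3.669
vertex -4.528 2.912 3.379
vertex -3.313 0.601 2.629
endloop
endfacet
facet normal 0.912 -0.380 0.156
outer loop
vertex -3.012 1.008 1.861
vertex -2.823 2.201 3.669
vertex -3.313 0.601 2.629
endloop
endfacet
facet normal -0.327 -0.443 0.835
outer loop
vertex -3.313 0.601 2.629
vertex -4.528 2.912 3.379
vertex -5.018 1.312 2.339
endloop
endfacet
facet normal -0.249 -0.812 -0.528
outer loop
vertex -5.018 1.312 2.339
vertex -3.012 1.008 1.861
vertex -3.313 0.601 2.629
endloop
endfacet
facet normal 0.249 0.812 0.528
outer loop
vertex -2.823 2.201 3.669
vertex -4.227 3.319 2.611
vertex -4.528 2.912 3.379
endloop
endfacet
facet normal 0.912 -0.380 0.156
outer loop
vertex -2.522 2.608 2.901
vertex -2.823 2.201 3.669
vertex -3.012 1.008 1.861
endloop
endfacet
facet normal 0.249 0.812 0.528
outer loop
vertex -2.522 2.608 2.901
vertex -4.227 3.319 2.611
vertex -2.823 2.201 3.669
endloop
endfacet
facet normal -0.912 0.380 -0.156
outer loop
vertex -4.528 2.912 3.379
vertex -4.227 3.319 2.611
vertex -5.018 1.312 2.339
endloop
endfacet
facet normal -0.249 -0.812 -0.528
outer loop
vertex -4.717 1.719 1.571
vertex -3.012 1.008 1.861
vertex -5.018 1.312 2.339
endloop
endfacet
facet normal -0.912 0.380 -0.156
outer loop
vertex -5.018 1.312 2.339
vertex -4.227 3.319 2.611
vertex -4.717 1.719 1.571
endloop
endfacet
facet normal 0.327 0.443 -0.835
outer loop
vertex -4.717 1.719 1.571
vertex -2.522 2.608 2.901
vertex -3.012 1.008 1.861
endloop
endfacet
facet normal 0.327 0.443 -0.835
outer loop
vertex -4.227 3.319 2.611
vertex -2.522 2.608 2.901
vertex -4.717 1.719 1.571
endloop
endfacet
facet normal 0.195 -0.065 -0.979
outer loop
vertex 2.124 -2.148 -3.249
vertex 1.629 -1.399 -3.397
vertex 2.518 -1.464 -3.216
endloop
endfacet
facet normal 0.593 -0.376 0.712
outer loop
vertex 2.124 -2.148 -3.249
vertex 2.518 -1.464 -3.216
vertex 1.391 -1.321 -2.203
endloop
endfacet
facet normal 0.195 -0.064 -0.979
outer loop
vertex 2.518 -1.464 -3.216
vertex 1.629 -1.399 -3.397
vertex 2.242 -0.732 -3.319
endloop
endfacet
facet normal 0.652 0.341 0.677
outer loop
vertex 2.518 -1.464 -3.216
vertex 2.242 -0.732 -3.319
vertex 1.391 -1.321 -2.203
endloop
endfacet
facet normal 0.195 -0.065 -0.979
outer loop
vertex 2.242 -0.732 -3.319
vertex 1.629 -1.399 -3.397
vertex 1.504 -0.502 -3.481
endloop
endfacet
facet normal 0.139 0.828 0.543
outer loop
vertex 2.242 -0.732 -3.319
vertex 1.504 -0.502 -3.481
vertex 1.391 -1.321 -2.203
endloop
endfacet
facet normal 0.194 -0.065 -0.979
outer loop
vertex 1.504 -0.502 -3.481
vertex 1.629 -1.399 -3.397
vertex 0.86 -0.948 -3.579
endloop
endfacet
facet normal -0.560 0.719 0.411
outer loop
vertex 1.504 -0.502 -3.481
vertex 0.86 -0.948 -3.579
vertex 1.391 -1.321 -2.203
endloop
endfacet
facet normal 0.194 -0.063 -0.979
outer loop
vertex 0.86 -0.948 -3.579
vertex 1.629 -1.399 -3.397
vertex 0.795 -1.734 -3.541
endloop
endfacet
facet normal -0.920 0.094 0.381
outer loop
vertex 0.86 -0.948 -3.579
vertex 0.795 -1.734 -3.541
vertex 1.391 -1.321 -2.203
endloop
endfacet
facet normal 0.195 -0.064 -0.979
outer loop
vertex 0.795 -1.734 -3.541
vertex 1.629 -1.399 -3.397
vertex 1.357 -2.268 -3.394
endloop
endfacet
facet normal -0.668 -0.573 0.475
outer loop
vertex 0.795 -1.734 -3.541
vertex 1.357 -2.268 -3.394
vertex 1.391 -1.321 -2.203
endloop
endfacet
facet normal 0.195 -0.064 -0.979
outer loop
vertex 1.357 -2.268 -3.394
vertex 1.629 -1.399 -3.397
vertex 2.124 -2.148 -3.249
endloop
endfacet
facet normal 0.005 -0.783 0.622
outer loop
vertex 1.357 -2.268 -3.394
vertex 2.124 -2.148 -3.249
vertex 1.391 -1.321 -2.203
endloop
endfacet
facet normal -0.525 -0.178 0.832
outer loop
vertex 0.114 -1.146 -1.035
vertex -0.25 -0.214 -1.065
vertex -0.664 -1.467 -1.594
endloop
endfacet
facet normal 0.363 -0.931 0.030
outer loop
vertex -0.07 -1.266 -2.535
vertex 0.114 -1.146 -1.035
vertex -0.664 -1.467 -1.594
endloop
endfacet
facet normal -0.525 -0.178 0.832
outer loop
vertex -0.664 -1.467 -1.594
vertex -0.25 -0.214 -1.065
vertex -1.027 -0.536 -1.624
endloop
endfacet
facet normal -0.770 -0.318 -0.554
outer loop
vertex -1.027 -0.536 -1.624
vertex -0.07 -1.266 -2.535
vertex -0.664 -1.467 -1.594
endloop
endfacet
facet normal 0.769 0.318 0.554
outer loop
vertex 0.114 -1.146 -1.035
vertex 0.344 -0.013 -2.006
vertex -0.25 -0.214 -1.065
endloop
endfacet
facet normal 0.364 -0.931 0.030
outer loop
vertex 0.707 -0.944 -1.976
vertex 0.114 -1.146 -1.035
vertex -0.07 -1.266 -2.535
endloop
endfacet
facet normal 0.770 0.318 0.553
outer loop
vertex 0.707 -0.944 -1.976
vertex 0.344 -0.013 -2.006
vertex 0.114 -1.146 -1.035
endloop
endfacet
facet normal -0.364 0.931 -0.031
outer loop
vertex -0.25 -0.214 -1.065
vertex 0.344 -0.013 -2.006
vertex -1.027 -0.536 -1.624
endloop
endfacet
facet normal -0.770 -0.318 -0.553
outer loop
vertex -0.434 -0.334 -2.565
vertex -0.07 -1.266 -2.535
vertex -1.027 -0.536 -1.624
endloop
endfacet
facet normal -0.363 0.931 -0.029
outer loop
vertex -1.027 -0.536 -1.624
vertex 0.344 -0.013 -2.006
vertex -0.434 -0.334 -2.565
endloop
endfacet
facet normal 0.525 0.178 -0.832
outer loop
vertex -0.434 -0.334 -2.565
vertex 0.707 -0.944 -1.976
vertex -0.07 -1.266 -2.535
endloop
endfacet
facet normal 0.525 0.178 -0.832
outer loop
vertex 0.344 -0.013 -2.006
vertex 0.707 -0.944 -1.976
vertex -0.434 -0.334 -2.565
endloop
endfacet

endsolid


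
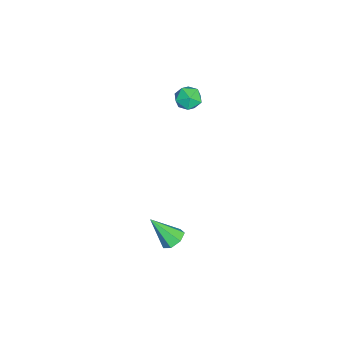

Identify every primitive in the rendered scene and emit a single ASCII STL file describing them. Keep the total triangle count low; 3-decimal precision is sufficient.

solid 
facet normal 0.092 0.641 -0.762
outer loop
vertex 2.6 2.853 -3.104
vertex 2.213 2.507 -3.442
vertex 2.079 2.978 -3.062
endloop
endfacet
facet normal 0.184 0.476 0.860
outer loop
vertex 2.6 2.853 -3.104
vertex 2.079 2.978 -3.062
vertex 2.067 1.493 -2.238
endloop
endfacet
facet normal 0.092 0.641 -0.762
outer loop
vertex 2.079 2.978 -3.062
vertex 2.213 2.507 -3.442
vertex 1.658 2.748 -3.306
endloop
endfacet
facet normal -0.612 0.388 0.690
outer loop
vertex 2.079 2.978 -3.062
vertex 1.658 2.748 -3.306
vertex 2.067 1.493 -2.238
endloop
endfacet
facet normal 0.092 0.641 -0.762
outer loop
vertex 1.658 2.748 -3.306
vertex 2.213 2.507 -3.442
vertex 1.655 2.336 -3.653
endloop
endfacet
facet normal -0.970 -0.154 0.191
outer loop
vertex 1.658 2.748 -3.306
vertex 1.655 2.336 -3.653
vertex 2.067 1.493 -2.238
endloop
endfacet
facet normal 0.092 0.641 -0.762
outer loop
vertex 1.655 2.336 -3.653
vertex 2.213 2.507 -3.442
vertex 2.072 2.053 -3.841
endloop
endfacet
facet normal -0.620 -0.740 -0.261
outer loop
vertex 1.655 2.336 -3.653
vertex 2.072 2.053 -3.841
vertex 2.067 1.493 -2.238
endloop
endfacet
facet normal 0.094 0.641 -0.762
outer loop
vertex 2.072 2.053 -3.841
vertex 2.213 2.507 -3.442
vertex 2.595 2.111 -3.728
endloop
endfacet
facet normal 0.173 -0.930 -0.324
outer loop
vertex 2.072 2.053 -3.841
vertex 2.595 2.111 -3.728
vertex 2.067 1.493 -2.238
endloop
endfacet
facet normal 0.093 0.641 -0.762
outer loop
vertex 2.595 2.111 -3.728
vertex 2.213 2.507 -3.442
vertex 2.83 2.467 -3.4
endloop
endfacet
facet normal 0.813 -0.580 0.047
outer loop
vertex 2.595 2.111 -3.728
vertex 2.83 2.467 -3.4
vertex 2.067 1.493 -2.238
endloop
endfacet
facet normal 0.093 0.640 -0.762
outer loop
vertex 2.83 2.467 -3.4
vertex 2.213 2.507 -3.442
vertex 2.6 2.853 -3.104
endloop
endfacet
facet normal 0.817 0.046 0.575
outer loop
vertex 2.83 2.467 -3.4
vertex 2.6 2.853 -3.104
vertex 2.067 1.493 -2.238
endloop
endfacet
facet normal -0.577 0.035 0.816
outer loop
vertex -1.885 3.126 3.285
vertex -2.325 2.676 2.993
vertex -1.796 2.444 3.377
endloop
endfacet
facet normal 0.109 0.147 0.983
outer loop
vertex -1.885 3.126 3.285
vertex -1.796 2.444 3.377
vertex -1.248 2.852 3.255
endloop
endfacet
facet normal 0.336 0.715 0.614
outer loop
vertex -1.885 3.126 3.285
vertex -1.248 2.852 3.255
vertex -1.439 3.336 2.796
endloop
endfacet
facet normal -0.209 0.953 0.219
outer loop
vertex -1.885 3.126 3.285
vertex -1.439 3.336 2.796
vertex -2.105 3.227 2.635
endloop
endfacet
facet normal -0.773 0.532 0.344
outer loop
vertex -1.885 3.126 3.285
vertex -2.105 3.227 2.635
vertex -2.325 2.676 2.993
endloop
endfacet
facet normal 0.484 -0.421 0.767
outer loop
vertex -1.248 2.852 3.255
vertex -1.796 2.444 3.377
vertex -1.295 2.233 2.945
endloop
endfacet
facet normal -0.625 -0.601 0.498
outer loop
vertex -1.796 2.444 3.377
vertex -2.325 2.676 2.993
vertex -1.961 2.124 2.784
endloop
endfacet
facet normal -0.942 0.204 -0.265
outer loop
vertex -2.325 2.676 2.993
vertex -2.105 3.227 2.635
vertex -2.152 2.608 2.325
endloop
endfacet
facet normal -0.031 0.883 -0.468
outer loop
vertex -2.105 3.227 2.635
vertex -1.439 3.336 2.796
vertex -1.604 3.016 2.203
endloop
endfacet
facet normal 0.851 0.497 0.170
outer loop
vertex -1.439 3.336 2.796
vertex -1.248 2.852 3.255
vertex -1.075 2.784 2.587
endloop
endfacet
facet normal 0.209 -0.953 -0.219
outer loop
vertex -1.515 2.334 2.295
vertex -1.295 2.233 2.945
vertex -1.961 2.124 2.784
endloop
endfacet
facet normal -0.336 -0.715 -0.614
outer loop
vertex -1.515 2.334 2.295
vertex -1.961 2.124 2.784
vertex -2.152 2.608 2.325
endloop
endfacet
facet normal -0.109 -0.147 -0.983
outer loop
vertex -1.515 2.334 2.295
vertex -2.152 2.608 2.325
vertex -1.604 3.016 2.203
endloop
endfacet
facet normal 0.577 -0.035 -0.816
outer loop
vertex -1.515 2.334 2.295
vertex -1.604 3.016 2.203
vertex -1.075 2.784 2.587
endloop
endfacet
facet normal 0.773 -0.532 -0.344
outer loop
vertex -1.515 2.334 2.295
vertex -1.075 2.784 2.587
vertex -1.295 2.233 2.945
endloop
endfacet
facet normal 0.031 -0.883 0.468
outer loop
vertex -1.961 2.124 2.784
vertex -1.295 2.233 2.945
vertex -1.796 2.444 3.377
endloop
endfacet
facet normal -0.851 -0.497 -0.170
outer loop
vertex -2.152 2.608 2.325
vertex -1.961 2.124 2.784
vertex -2.325 2.676 2.993
endloop
endfacet
facet normal -0.484 0.421 -0.767
outer loop
vertex -1.604 3.016 2.203
vertex -2.152 2.608 2.325
vertex -2.105 3.227 2.635
endloop
endfacet
facet normal 0.625 0.601 -0.498
outer loop
vertex -1.075 2.784 2.587
vertex -1.604 3.016 2.203
vertex -1.439 3.336 2.796
endloop
endfacet
facet normal 0.942 -0.204 0.265
outer loop
vertex -1.295 2.233 2.945
vertex -1.075 2.784 2.587
vertex -1.248 2.852 3.255
endloop
endfacet

endsolid


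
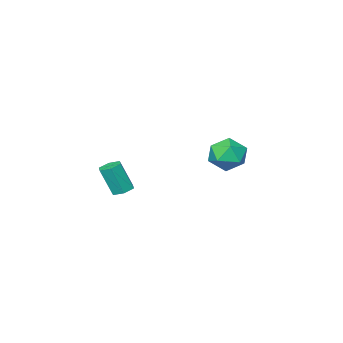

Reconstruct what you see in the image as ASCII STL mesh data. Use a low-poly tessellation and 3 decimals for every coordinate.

solid 
facet normal -0.973 0.219 -0.066
outer loop
vertex -4.032 3.526 -4.196
vertex -4.267 2.689 -3.515
vertex -4.068 3.695 -3.105
endloop
endfacet
facet normal -0.574 0.806 -0.144
outer loop
vertex -4.032 3.526 -4.196
vertex -4.068 3.695 -3.105
vertex -3.267 4.157 -3.71
endloop
endfacet
facet normal -0.136 0.703 -0.698
outer loop
vertex -4.032 3.526 -4.196
vertex -3.267 4.157 -3.71
vertex -2.972 3.437 -4.492
endloop
endfacet
facet normal -0.264 0.053 -0.963
outer loop
vertex -4.032 3.526 -4.196
vertex -2.972 3.437 -4.492
vertex -3.59 2.53 -4.372
endloop
endfacet
facet normal -0.782 -0.246 -0.572
outer loop
vertex -4.032 3.526 -4.196
vertex -3.59 2.53 -4.372
vertex -4.267 2.689 -3.515
endloop
endfacet
facet normal -0.173 0.880 0.442
outer loop
vertex -3.267 4.157 -3.71
vertex -4.068 3.695 -3.105
vertex -3.03 3.71 -2.728
endloop
endfacet
facet normal -0.820 -0.069 0.568
outer loop
vertex -4.068 3.695 -3.105
vertex -4.267 2.689 -3.515
vertex -3.648 2.803 -2.608
endloop
endfacet
facet normal -0.511 -0.822 -0.251
outer loop
vertex -4.267 2.689 -3.515
vertex -3.59 2.53 -4.372
vertex -3.353 2.083 -3.39
endloop
endfacet
facet normal 0.326 -0.339 -0.883
outer loop
vertex -3.59 2.53 -4.372
vertex -2.972 3.437 -4.492
vertex -2.552 2.545 -3.995
endloop
endfacet
facet normal 0.535 0.713 -0.454
outer loop
vertex -2.972 3.437 -4.492
vertex -3.267 4.157 -3.71
vertex -2.353 3.551 -3.585
endloop
endfacet
facet normal 0.264 -0.053 0.963
outer loop
vertex -2.588 2.714 -2.904
vertex -3.03 3.71 -2.728
vertex -3.648 2.803 -2.608
endloop
endfacet
facet normal 0.136 -0.703 0.698
outer loop
vertex -2.588 2.714 -2.904
vertex -3.648 2.803 -2.608
vertex -3.353 2.083 -3.39
endloop
endfacet
facet normal 0.574 -0.806 0.144
outer loop
vertex -2.588 2.714 -2.904
vertex -3.353 2.083 -3.39
vertex -2.552 2.545 -3.995
endloop
endfacet
facet normal 0.973 -0.219 0.066
outer loop
vertex -2.588 2.714 -2.904
vertex -2.552 2.545 -3.995
vertex -2.353 3.551 -3.585
endloop
endfacet
facet normal 0.782 0.246 0.572
outer loop
vertex -2.588 2.714 -2.904
vertex -2.353 3.551 -3.585
vertex -3.03 3.71 -2.728
endloop
endfacet
facet normal -0.326 0.339 0.883
outer loop
vertex -3.648 2.803 -2.608
vertex -3.03 3.71 -2.728
vertex -4.068 3.695 -3.105
endloop
endfacet
facet normal -0.535 -0.713 0.454
outer loop
vertex -3.353 2.083 -3.39
vertex -3.648 2.803 -2.608
vertex -4.267 2.689 -3.515
endloop
endfacet
facet normal 0.173 -0.880 -0.442
outer loop
vertex -2.552 2.545 -3.995
vertex -3.353 2.083 -3.39
vertex -3.59 2.53 -4.372
endloop
endfacet
facet normal 0.820 0.069 -0.568
outer loop
vertex -2.353 3.551 -3.585
vertex -2.552 2.545 -3.995
vertex -2.972 3.437 -4.492
endloop
endfacet
facet normal 0.511 0.822 0.251
outer loop
vertex -3.03 3.71 -2.728
vertex -2.353 3.551 -3.585
vertex -3.267 4.157 -3.71
endloop
endfacet
facet normal -0.262 0.264 -0.928
outer loop
vertex 3.338 2.957 -4.611
vertex 2.75 2.921 -4.455
vertex 3.051 3.448 -4.39
endloop
endfacet
facet normal 0.842 0.532 -0.088
outer loop
vertex 3.338 2.957 -4.611
vertex 3.051 3.448 -4.39
vertex 3.779 2.516 -3.062
endloop
endfacet
facet normal 0.841 0.534 -0.087
outer loop
vertex 3.779 2.516 -3.062
vertex 3.051 3.448 -4.39
vertex 3.491 3.006 -2.841
endloop
endfacet
facet normal 0.264 -0.263 0.928
outer loop
vertex 3.779 2.516 -3.062
vertex 3.491 3.006 -2.841
vertex 3.19 2.479 -2.905
endloop
endfacet
facet normal -0.264 0.265 -0.927
outer loop
vertex 3.051 3.448 -4.39
vertex 2.75 2.921 -4.455
vertex 2.462 3.411 -4.233
endloop
endfacet
facet normal 0.012 0.962 0.271
outer loop
vertex 3.051 3.448 -4.39
vertex 2.462 3.411 -4.233
vertex 3.491 3.006 -2.841
endloop
endfacet
facet normal 0.012 0.962 0.271
outer loop
vertex 3.491 3.006 -2.841
vertex 2.462 3.411 -4.233
vertex 2.903 2.969 -2.684
endloop
endfacet
facet normal 0.264 -0.264 0.928
outer loop
vertex 3.491 3.006 -2.841
vertex 2.903 2.969 -2.684
vertex 3.19 2.479 -2.905
endloop
endfacet
facet normal -0.264 0.265 -0.927
outer loop
vertex 2.462 3.411 -4.233
vertex 2.75 2.921 -4.455
vertex 2.161 2.884 -4.298
endloop
endfacet
facet normal -0.829 0.429 0.358
outer loop
vertex 2.462 3.411 -4.233
vertex 2.161 2.884 -4.298
vertex 2.903 2.969 -2.684
endloop
endfacet
facet normal -0.829 0.430 0.358
outer loop
vertex 2.903 2.969 -2.684
vertex 2.161 2.884 -4.298
vertex 2.602 2.443 -2.749
endloop
endfacet
facet normal 0.262 -0.265 0.928
outer loop
vertex 2.903 2.969 -2.684
vertex 2.602 2.443 -2.749
vertex 3.19 2.479 -2.905
endloop
endfacet
facet normal -0.264 0.263 -0.928
outer loop
vertex 2.161 2.884 -4.298
vertex 2.75 2.921 -4.455
vertex 2.449 2.394 -4.519
endloop
endfacet
facet normal -0.841 -0.534 0.087
outer loop
vertex 2.161 2.884 -4.298
vertex 2.449 2.394 -4.519
vertex 2.602 2.443 -2.749
endloop
endfacet
facet normal -0.842 -0.532 0.088
outer loop
vertex 2.602 2.443 -2.749
vertex 2.449 2.394 -4.519
vertex 2.889 1.952 -2.97
endloop
endfacet
facet normal 0.262 -0.264 0.928
outer loop
vertex 2.602 2.443 -2.749
vertex 2.889 1.952 -2.97
vertex 3.19 2.479 -2.905
endloop
endfacet
facet normal -0.264 0.264 -0.928
outer loop
vertex 2.449 2.394 -4.519
vertex 2.75 2.921 -4.455
vertex 3.037 2.431 -4.676
endloop
endfacet
facet normal -0.012 -0.962 -0.271
outer loop
vertex 2.449 2.394 -4.519
vertex 3.037 2.431 -4.676
vertex 2.889 1.952 -2.97
endloop
endfacet
facet normal -0.012 -0.962 -0.271
outer loop
vertex 2.889 1.952 -2.97
vertex 3.037 2.431 -4.676
vertex 3.478 1.989 -3.127
endloop
endfacet
facet normal 0.264 -0.265 0.927
outer loop
vertex 2.889 1.952 -2.97
vertex 3.478 1.989 -3.127
vertex 3.19 2.479 -2.905
endloop
endfacet
facet normal -0.262 0.265 -0.928
outer loop
vertex 3.037 2.431 -4.676
vertex 2.75 2.921 -4.455
vertex 3.338 2.957 -4.611
endloop
endfacet
facet normal 0.829 -0.430 -0.359
outer loop
vertex 3.037 2.431 -4.676
vertex 3.338 2.957 -4.611
vertex 3.478 1.989 -3.127
endloop
endfacet
facet normal 0.829 -0.429 -0.358
outer loop
vertex 3.478 1.989 -3.127
vertex 3.338 2.957 -4.611
vertex 3.779 2.516 -3.062
endloop
endfacet
facet normal 0.264 -0.265 0.927
outer loop
vertex 3.478 1.989 -3.127
vertex 3.779 2.516 -3.062
vertex 3.19 2.479 -2.905
endloop
endfacet

endsolid


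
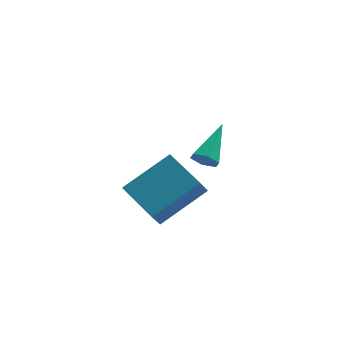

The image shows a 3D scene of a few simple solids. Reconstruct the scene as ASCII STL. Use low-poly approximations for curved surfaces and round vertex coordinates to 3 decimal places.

solid 
facet normal -0.438 -0.760 -0.479
outer loop
vertex -1.462 0.889 -1.025
vertex -1.871 0.875 -0.629
vertex -1.933 1.202 -1.091
endloop
endfacet
facet normal 0.454 0.532 -0.715
outer loop
vertex -1.462 0.889 -1.025
vertex -1.933 1.202 -1.091
vertex -1.069 2.265 0.249
endloop
endfacet
facet normal -0.437 -0.761 -0.480
outer loop
vertex -1.933 1.202 -1.091
vertex -1.871 0.875 -0.629
vertex -2.343 1.188 -0.695
endloop
endfacet
facet normal -0.407 0.825 -0.392
outer loop
vertex -1.933 1.202 -1.091
vertex -2.343 1.188 -0.695
vertex -1.069 2.265 0.249
endloop
endfacet
facet normal -0.438 -0.761 -0.479
outer loop
vertex -2.343 1.188 -0.695
vertex -1.871 0.875 -0.629
vertex -2.281 0.861 -0.232
endloop
endfacet
facet normal -0.747 0.492 0.447
outer loop
vertex -2.343 1.188 -0.695
vertex -2.281 0.861 -0.232
vertex -1.069 2.265 0.249
endloop
endfacet
facet normal -0.439 -0.759 -0.480
outer loop
vertex -2.281 0.861 -0.232
vertex -1.871 0.875 -0.629
vertex -1.809 0.547 -0.167
endloop
endfacet
facet normal -0.224 -0.137 0.965
outer loop
vertex -2.281 0.861 -0.232
vertex -1.809 0.547 -0.167
vertex -1.069 2.265 0.249
endloop
endfacet
facet normal -0.439 -0.759 -0.480
outer loop
vertex -1.809 0.547 -0.167
vertex -1.871 0.875 -0.629
vertex -1.4 0.561 -0.563
endloop
endfacet
facet normal 0.636 -0.429 0.642
outer loop
vertex -1.809 0.547 -0.167
vertex -1.4 0.561 -0.563
vertex -1.069 2.265 0.249
endloop
endfacet
facet normal -0.439 -0.759 -0.480
outer loop
vertex -1.4 0.561 -0.563
vertex -1.871 0.875 -0.629
vertex -1.462 0.889 -1.025
endloop
endfacet
facet normal 0.976 -0.095 -0.198
outer loop
vertex -1.4 0.561 -0.563
vertex -1.462 0.889 -1.025
vertex -1.069 2.265 0.249
endloop
endfacet
facet normal -0.523 0.792 0.317
outer loop
vertex -3.332 -1.477 1.591
vertex -3.013 -0.927 0.743
vertex -4.999 -2.152 0.527
endloop
endfacet
facet normal -0.300 -0.519 0.800
outer loop
vertex -4.127 -3.473 -0.003
vertex -3.332 -1.477 1.591
vertex -4.999 -2.152 0.527
endloop
endfacet
facet normal -0.523 0.791 0.318
outer loop
vertex -4.999 -2.152 0.527
vertex -3.013 -0.927 0.743
vertex -4.681 -1.601 -0.321
endloop
endfacet
facet normal -0.798 -0.323 -0.509
outer loop
vertex -4.681 -1.601 -0.321
vertex -4.127 -3.473 -0.003
vertex -4.999 -2.152 0.527
endloop
endfacet
facet normal 0.798 0.322 0.509
outer loop
vertex -3.332 -1.477 1.591
vertex -2.141 -2.248 0.213
vertex -3.013 -0.927 0.743
endloop
endfacet
facet normal -0.301 -0.519 0.800
outer loop
vertex -2.459 -2.799 1.061
vertex -3.332 -1.477 1.591
vertex -4.127 -3.473 -0.003
endloop
endfacet
facet normal 0.798 0.323 0.509
outer loop
vertex -2.459 -2.799 1.061
vertex -2.141 -2.248 0.213
vertex -3.332 -1.477 1.591
endloop
endfacet
facet normal 0.300 0.519 -0.800
outer loop
vertex -3.013 -0.927 0.743
vertex -2.141 -2.248 0.213
vertex -4.681 -1.601 -0.321
endloop
endfacet
facet normal -0.798 -0.323 -0.509
outer loop
vertex -3.808 -2.923 -0.851
vertex -4.127 -3.473 -0.003
vertex -4.681 -1.601 -0.321
endloop
endfacet
facet normal 0.300 0.519 -0.800
outer loop
vertex -4.681 -1.601 -0.321
vertex -2.141 -2.248 0.213
vertex -3.808 -2.923 -0.851
endloop
endfacet
facet normal 0.522 -0.792 -0.317
outer loop
vertex -3.808 -2.923 -0.851
vertex -2.459 -2.799 1.061
vertex -4.127 -3.473 -0.003
endloop
endfacet
facet normal 0.523 -0.791 -0.318
outer loop
vertex -2.141 -2.248 0.213
vertex -2.459 -2.799 1.061
vertex -3.808 -2.923 -0.851
endloop
endfacet

endsolid


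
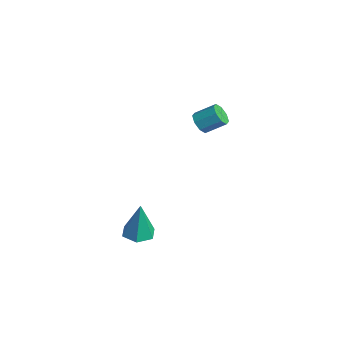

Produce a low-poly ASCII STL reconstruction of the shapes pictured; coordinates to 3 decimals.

solid 
facet normal -0.399 -0.729 -0.556
outer loop
vertex -2.652 1.827 -2.766
vertex -3.165 1.792 -2.352
vertex -3.029 2.135 -2.899
endloop
endfacet
facet normal 0.532 0.311 -0.788
outer loop
vertex -2.652 1.827 -2.766
vertex -3.029 2.135 -2.899
vertex -2.162 2.724 -2.081
endloop
endfacet
facet normal 0.532 0.311 -0.788
outer loop
vertex -2.162 2.724 -2.081
vertex -3.029 2.135 -2.899
vertex -2.539 3.032 -2.214
endloop
endfacet
facet normal 0.398 0.728 0.558
outer loop
vertex -2.162 2.724 -2.081
vertex -2.539 3.032 -2.214
vertex -2.675 2.688 -1.668
endloop
endfacet
facet normal -0.398 -0.729 -0.556
outer loop
vertex -3.029 2.135 -2.899
vertex -3.165 1.792 -2.352
vertex -3.486 2.242 -2.712
endloop
endfacet
facet normal -0.152 0.651 -0.744
outer loop
vertex -3.029 2.135 -2.899
vertex -3.486 2.242 -2.712
vertex -2.539 3.032 -2.214
endloop
endfacet
facet normal -0.152 0.651 -0.744
outer loop
vertex -2.539 3.032 -2.214
vertex -3.486 2.242 -2.712
vertex -2.996 3.139 -2.027
endloop
endfacet
facet normal 0.399 0.728 0.558
outer loop
vertex -2.539 3.032 -2.214
vertex -2.996 3.139 -2.027
vertex -2.675 2.688 -1.668
endloop
endfacet
facet normal -0.397 -0.729 -0.557
outer loop
vertex -3.486 2.242 -2.712
vertex -3.165 1.792 -2.352
vertex -3.755 2.085 -2.315
endloop
endfacet
facet normal -0.747 0.610 -0.265
outer loop
vertex -3.486 2.242 -2.712
vertex -3.755 2.085 -2.315
vertex -2.996 3.139 -2.027
endloop
endfacet
facet normal -0.747 0.610 -0.265
outer loop
vertex -2.996 3.139 -2.027
vertex -3.755 2.085 -2.315
vertex -3.265 2.982 -1.63
endloop
endfacet
facet normal 0.399 0.728 0.558
outer loop
vertex -2.996 3.139 -2.027
vertex -3.265 2.982 -1.63
vertex -2.675 2.688 -1.668
endloop
endfacet
facet normal -0.397 -0.729 -0.557
outer loop
vertex -3.755 2.085 -2.315
vertex -3.165 1.792 -2.352
vertex -3.678 1.756 -1.939
endloop
endfacet
facet normal -0.905 0.211 0.370
outer loop
vertex -3.755 2.085 -2.315
vertex -3.678 1.756 -1.939
vertex -3.265 2.982 -1.63
endloop
endfacet
facet normal -0.905 0.211 0.370
outer loop
vertex -3.265 2.982 -1.63
vertex -3.678 1.756 -1.939
vertex -3.188 2.653 -1.254
endloop
endfacet
facet normal 0.399 0.729 0.556
outer loop
vertex -3.265 2.982 -1.63
vertex -3.188 2.653 -1.254
vertex -2.675 2.688 -1.668
endloop
endfacet
facet normal -0.398 -0.728 -0.558
outer loop
vertex -3.678 1.756 -1.939
vertex -3.165 1.792 -2.352
vertex -3.301 1.448 -1.806
endloop
endfacet
facet normal -0.532 -0.311 0.788
outer loop
vertex -3.678 1.756 -1.939
vertex -3.301 1.448 -1.806
vertex -3.188 2.653 -1.254
endloop
endfacet
facet normal -0.532 -0.311 0.788
outer loop
vertex -3.188 2.653 -1.254
vertex -3.301 1.448 -1.806
vertex -2.811 2.345 -1.121
endloop
endfacet
facet normal 0.399 0.729 0.556
outer loop
vertex -3.188 2.653 -1.254
vertex -2.811 2.345 -1.121
vertex -2.675 2.688 -1.668
endloop
endfacet
facet normal -0.399 -0.728 -0.558
outer loop
vertex -3.301 1.448 -1.806
vertex -3.165 1.792 -2.352
vertex -2.844 1.341 -1.993
endloop
endfacet
facet normal 0.152 -0.651 0.744
outer loop
vertex -3.301 1.448 -1.806
vertex -2.844 1.341 -1.993
vertex -2.811 2.345 -1.121
endloop
endfacet
facet normal 0.152 -0.651 0.744
outer loop
vertex -2.811 2.345 -1.121
vertex -2.844 1.341 -1.993
vertex -2.354 2.238 -1.308
endloop
endfacet
facet normal 0.398 0.729 0.556
outer loop
vertex -2.811 2.345 -1.121
vertex -2.354 2.238 -1.308
vertex -2.675 2.688 -1.668
endloop
endfacet
facet normal -0.399 -0.728 -0.558
outer loop
vertex -2.844 1.341 -1.993
vertex -3.165 1.792 -2.352
vertex -2.575 1.498 -2.39
endloop
endfacet
facet normal 0.747 -0.610 0.265
outer loop
vertex -2.844 1.341 -1.993
vertex -2.575 1.498 -2.39
vertex -2.354 2.238 -1.308
endloop
endfacet
facet normal 0.747 -0.610 0.265
outer loop
vertex -2.354 2.238 -1.308
vertex -2.575 1.498 -2.39
vertex -2.085 2.395 -1.705
endloop
endfacet
facet normal 0.397 0.729 0.557
outer loop
vertex -2.354 2.238 -1.308
vertex -2.085 2.395 -1.705
vertex -2.675 2.688 -1.668
endloop
endfacet
facet normal -0.399 -0.729 -0.556
outer loop
vertex -2.575 1.498 -2.39
vertex -3.165 1.792 -2.352
vertex -2.652 1.827 -2.766
endloop
endfacet
facet normal 0.905 -0.211 -0.370
outer loop
vertex -2.575 1.498 -2.39
vertex -2.652 1.827 -2.766
vertex -2.085 2.395 -1.705
endloop
endfacet
facet normal 0.905 -0.211 -0.370
outer loop
vertex -2.085 2.395 -1.705
vertex -2.652 1.827 -2.766
vertex -2.162 2.724 -2.081
endloop
endfacet
facet normal 0.397 0.729 0.557
outer loop
vertex -2.085 2.395 -1.705
vertex -2.162 2.724 -2.081
vertex -2.675 2.688 -1.668
endloop
endfacet
facet normal -0.078 -0.027 -0.997
outer loop
vertex 2.915 -3.46 -4.756
vertex 2.234 -3.857 -4.692
vertex 2.231 -3.067 -4.713
endloop
endfacet
facet normal 0.492 0.827 0.271
outer loop
vertex 2.915 -3.46 -4.756
vertex 2.231 -3.067 -4.713
vertex 2.386 -3.803 -2.748
endloop
endfacet
facet normal -0.077 -0.027 -0.997
outer loop
vertex 2.231 -3.067 -4.713
vertex 2.234 -3.857 -4.692
vertex 1.55 -3.464 -4.65
endloop
endfacet
facet normal -0.449 0.825 0.344
outer loop
vertex 2.231 -3.067 -4.713
vertex 1.55 -3.464 -4.65
vertex 2.386 -3.803 -2.748
endloop
endfacet
facet normal -0.077 -0.028 -0.997
outer loop
vertex 1.55 -3.464 -4.65
vertex 2.234 -3.857 -4.692
vertex 1.554 -4.254 -4.628
endloop
endfacet
facet normal -0.915 0.007 0.403
outer loop
vertex 1.55 -3.464 -4.65
vertex 1.554 -4.254 -4.628
vertex 2.386 -3.803 -2.748
endloop
endfacet
facet normal -0.077 -0.028 -0.997
outer loop
vertex 1.554 -4.254 -4.628
vertex 2.234 -3.857 -4.692
vertex 2.238 -4.647 -4.67
endloop
endfacet
facet normal -0.441 -0.809 0.389
outer loop
vertex 1.554 -4.254 -4.628
vertex 2.238 -4.647 -4.67
vertex 2.386 -3.803 -2.748
endloop
endfacet
facet normal -0.077 -0.028 -0.997
outer loop
vertex 2.238 -4.647 -4.67
vertex 2.234 -3.857 -4.692
vertex 2.919 -4.25 -4.734
endloop
endfacet
facet normal 0.500 -0.807 0.316
outer loop
vertex 2.238 -4.647 -4.67
vertex 2.919 -4.25 -4.734
vertex 2.386 -3.803 -2.748
endloop
endfacet
facet normal -0.077 -0.028 -0.997
outer loop
vertex 2.919 -4.25 -4.734
vertex 2.234 -3.857 -4.692
vertex 2.915 -3.46 -4.756
endloop
endfacet
facet normal 0.966 0.012 0.257
outer loop
vertex 2.919 -4.25 -4.734
vertex 2.915 -3.46 -4.756
vertex 2.386 -3.803 -2.748
endloop
endfacet

endsolid


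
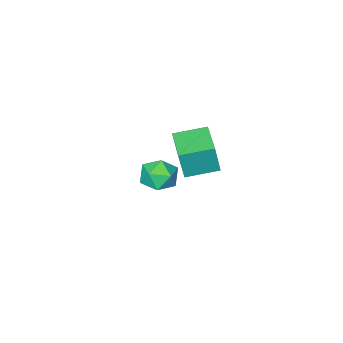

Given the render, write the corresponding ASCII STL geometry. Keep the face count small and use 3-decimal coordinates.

solid 
facet normal -0.501 0.454 0.737
outer loop
vertex 1.354 -0.402 -1.999
vertex 0.556 -0.994 -2.177
vertex 1.263 -1.285 -1.517
endloop
endfacet
facet normal 0.201 0.453 0.868
outer loop
vertex 1.354 -0.402 -1.999
vertex 1.263 -1.285 -1.517
vertex 2.162 -0.996 -1.876
endloop
endfacet
facet normal 0.527 0.784 0.328
outer loop
vertex 1.354 -0.402 -1.999
vertex 2.162 -0.996 -1.876
vertex 2.01 -0.526 -2.756
endloop
endfacet
facet normal 0.027 0.990 -0.139
outer loop
vertex 1.354 -0.402 -1.999
vertex 2.01 -0.526 -2.756
vertex 1.018 -0.525 -2.942
endloop
endfacet
facet normal -0.608 0.786 0.114
outer loop
vertex 1.354 -0.402 -1.999
vertex 1.018 -0.525 -2.942
vertex 0.556 -0.994 -2.177
endloop
endfacet
facet normal 0.423 -0.226 0.878
outer loop
vertex 2.162 -0.996 -1.876
vertex 1.263 -1.285 -1.517
vertex 1.862 -1.955 -1.978
endloop
endfacet
facet normal -0.713 -0.224 0.665
outer loop
vertex 1.263 -1.285 -1.517
vertex 0.556 -0.994 -2.177
vertex 0.87 -1.954 -2.164
endloop
endfacet
facet normal -0.886 0.313 -0.343
outer loop
vertex 0.556 -0.994 -2.177
vertex 1.018 -0.525 -2.942
vertex 0.718 -1.484 -3.044
endloop
endfacet
facet normal 0.142 0.644 -0.752
outer loop
vertex 1.018 -0.525 -2.942
vertex 2.01 -0.526 -2.756
vertex 1.617 -1.195 -3.403
endloop
endfacet
facet normal 0.950 0.311 0.002
outer loop
vertex 2.01 -0.526 -2.756
vertex 2.162 -0.996 -1.876
vertex 2.324 -1.486 -2.743
endloop
endfacet
facet normal -0.027 -0.990 0.139
outer loop
vertex 1.526 -2.078 -2.921
vertex 1.862 -1.955 -1.978
vertex 0.87 -1.954 -2.164
endloop
endfacet
facet normal -0.527 -0.784 -0.328
outer loop
vertex 1.526 -2.078 -2.921
vertex 0.87 -1.954 -2.164
vertex 0.718 -1.484 -3.044
endloop
endfacet
facet normal -0.201 -0.453 -0.868
outer loop
vertex 1.526 -2.078 -2.921
vertex 0.718 -1.484 -3.044
vertex 1.617 -1.195 -3.403
endloop
endfacet
facet normal 0.501 -0.454 -0.737
outer loop
vertex 1.526 -2.078 -2.921
vertex 1.617 -1.195 -3.403
vertex 2.324 -1.486 -2.743
endloop
endfacet
facet normal 0.608 -0.786 -0.114
outer loop
vertex 1.526 -2.078 -2.921
vertex 2.324 -1.486 -2.743
vertex 1.862 -1.955 -1.978
endloop
endfacet
facet normal -0.142 -0.644 0.752
outer loop
vertex 0.87 -1.954 -2.164
vertex 1.862 -1.955 -1.978
vertex 1.263 -1.285 -1.517
endloop
endfacet
facet normal -0.950 -0.311 -0.002
outer loop
vertex 0.718 -1.484 -3.044
vertex 0.87 -1.954 -2.164
vertex 0.556 -0.994 -2.177
endloop
endfacet
facet normal -0.423 0.226 -0.878
outer loop
vertex 1.617 -1.195 -3.403
vertex 0.718 -1.484 -3.044
vertex 1.018 -0.525 -2.942
endloop
endfacet
facet normal 0.713 0.224 -0.665
outer loop
vertex 2.324 -1.486 -2.743
vertex 1.617 -1.195 -3.403
vertex 2.01 -0.526 -2.756
endloop
endfacet
facet normal 0.886 -0.313 0.343
outer loop
vertex 1.862 -1.955 -1.978
vertex 2.324 -1.486 -2.743
vertex 2.162 -0.996 -1.876
endloop
endfacet
facet normal -0.883 0.437 0.171
outer loop
vertex 1.86 3.06 3.942
vertex 2.623 4.623 3.89
vertex 1.608 3.134 2.455
endloop
endfacet
facet normal -0.438 -0.898 0.030
outer loop
vertex 2.977 2.457 2.19
vertex 1.86 3.06 3.942
vertex 1.608 3.134 2.455
endloop
endfacet
facet normal -0.883 0.437 0.171
outer loop
vertex 1.608 3.134 2.455
vertex 2.623 4.623 3.89
vertex 2.371 4.697 2.403
endloop
endfacet
facet normal -0.167 0.049 -0.985
outer loop
vertex 2.371 4.697 2.403
vertex 2.977 2.457 2.19
vertex 1.608 3.134 2.455
endloop
endfacet
facet normal 0.167 -0.049 0.985
outer loop
vertex 1.86 3.06 3.942
vertex 3.992 3.946 3.625
vertex 2.623 4.623 3.89
endloop
endfacet
facet normal -0.438 -0.898 0.030
outer loop
vertex 3.229 2.383 3.677
vertex 1.86 3.06 3.942
vertex 2.977 2.457 2.19
endloop
endfacet
facet normal 0.167 -0.049 0.985
outer loop
vertex 3.229 2.383 3.677
vertex 3.992 3.946 3.625
vertex 1.86 3.06 3.942
endloop
endfacet
facet normal 0.438 0.898 -0.030
outer loop
vertex 2.623 4.623 3.89
vertex 3.992 3.946 3.625
vertex 2.371 4.697 2.403
endloop
endfacet
facet normal -0.167 0.049 -0.985
outer loop
vertex 3.74 4.02 2.138
vertex 2.977 2.457 2.19
vertex 2.371 4.697 2.403
endloop
endfacet
facet normal 0.438 0.898 -0.030
outer loop
vertex 2.371 4.697 2.403
vertex 3.992 3.946 3.625
vertex 3.74 4.02 2.138
endloop
endfacet
facet normal 0.883 -0.437 -0.171
outer loop
vertex 3.74 4.02 2.138
vertex 3.229 2.383 3.677
vertex 2.977 2.457 2.19
endloop
endfacet
facet normal 0.883 -0.437 -0.171
outer loop
vertex 3.992 3.946 3.625
vertex 3.229 2.383 3.677
vertex 3.74 4.02 2.138
endloop
endfacet

endsolid


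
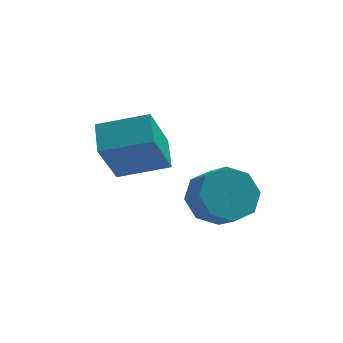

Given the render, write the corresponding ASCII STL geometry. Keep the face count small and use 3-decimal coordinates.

solid 
facet normal -0.378 0.705 -0.600
outer loop
vertex 2.765 0.505 -0.498
vertex 2.068 0.706 0.177
vertex 2.982 1.04 -0.007
endloop
endfacet
facet normal 0.880 0.074 -0.469
outer loop
vertex 2.765 0.505 -0.498
vertex 2.982 1.04 -0.007
vertex 3.148 -0.206 0.108
endloop
endfacet
facet normal 0.880 0.074 -0.469
outer loop
vertex 3.148 -0.206 0.108
vertex 2.982 1.04 -0.007
vertex 3.365 0.329 0.599
endloop
endfacet
facet normal 0.379 -0.704 0.600
outer loop
vertex 3.148 -0.206 0.108
vertex 3.365 0.329 0.599
vertex 2.452 -0.006 0.783
endloop
endfacet
facet normal -0.378 0.704 -0.601
outer loop
vertex 2.982 1.04 -0.007
vertex 2.068 0.706 0.177
vertex 2.664 1.379 0.591
endloop
endfacet
facet normal 0.825 0.551 0.126
outer loop
vertex 2.982 1.04 -0.007
vertex 2.664 1.379 0.591
vertex 3.365 0.329 0.599
endloop
endfacet
facet normal 0.825 0.551 0.126
outer loop
vertex 3.365 0.329 0.599
vertex 2.664 1.379 0.591
vertex 3.047 0.668 1.197
endloop
endfacet
facet normal 0.379 -0.704 0.601
outer loop
vertex 3.365 0.329 0.599
vertex 3.047 0.668 1.197
vertex 2.452 -0.006 0.783
endloop
endfacet
facet normal -0.379 0.705 -0.600
outer loop
vertex 2.664 1.379 0.591
vertex 2.068 0.706 0.177
vertex 1.997 1.324 0.947
endloop
endfacet
facet normal 0.287 0.706 0.647
outer loop
vertex 2.664 1.379 0.591
vertex 1.997 1.324 0.947
vertex 3.047 0.668 1.197
endloop
endfacet
facet normal 0.287 0.706 0.648
outer loop
vertex 3.047 0.668 1.197
vertex 1.997 1.324 0.947
vertex 2.38 0.612 1.553
endloop
endfacet
facet normal 0.380 -0.704 0.600
outer loop
vertex 3.047 0.668 1.197
vertex 2.38 0.612 1.553
vertex 2.452 -0.006 0.783
endloop
endfacet
facet normal -0.380 0.704 -0.600
outer loop
vertex 1.997 1.324 0.947
vertex 2.068 0.706 0.177
vertex 1.372 0.906 0.852
endloop
endfacet
facet normal -0.419 0.447 0.790
outer loop
vertex 1.997 1.324 0.947
vertex 1.372 0.906 0.852
vertex 2.38 0.612 1.553
endloop
endfacet
facet normal -0.419 0.448 0.790
outer loop
vertex 2.38 0.612 1.553
vertex 1.372 0.906 0.852
vertex 1.755 0.195 1.458
endloop
endfacet
facet normal 0.379 -0.704 0.601
outer loop
vertex 2.38 0.612 1.553
vertex 1.755 0.195 1.458
vertex 2.452 -0.006 0.783
endloop
endfacet
facet normal -0.379 0.704 -0.600
outer loop
vertex 1.372 0.906 0.852
vertex 2.068 0.706 0.177
vertex 1.155 0.371 0.361
endloop
endfacet
facet normal -0.880 -0.074 0.469
outer loop
vertex 1.372 0.906 0.852
vertex 1.155 0.371 0.361
vertex 1.755 0.195 1.458
endloop
endfacet
facet normal -0.880 -0.074 0.469
outer loop
vertex 1.755 0.195 1.458
vertex 1.155 0.371 0.361
vertex 1.538 -0.34 0.967
endloop
endfacet
facet normal 0.378 -0.705 0.600
outer loop
vertex 1.755 0.195 1.458
vertex 1.538 -0.34 0.967
vertex 2.452 -0.006 0.783
endloop
endfacet
facet normal -0.379 0.704 -0.601
outer loop
vertex 1.155 0.371 0.361
vertex 2.068 0.706 0.177
vertex 1.473 0.032 -0.237
endloop
endfacet
facet normal -0.825 -0.551 -0.126
outer loop
vertex 1.155 0.371 0.361
vertex 1.473 0.032 -0.237
vertex 1.538 -0.34 0.967
endloop
endfacet
facet normal -0.825 -0.551 -0.126
outer loop
vertex 1.538 -0.34 0.967
vertex 1.473 0.032 -0.237
vertex 1.856 -0.679 0.369
endloop
endfacet
facet normal 0.378 -0.704 0.601
outer loop
vertex 1.538 -0.34 0.967
vertex 1.856 -0.679 0.369
vertex 2.452 -0.006 0.783
endloop
endfacet
facet normal -0.380 0.704 -0.600
outer loop
vertex 1.473 0.032 -0.237
vertex 2.068 0.706 0.177
vertex 2.14 0.088 -0.593
endloop
endfacet
facet normal -0.286 -0.706 -0.648
outer loop
vertex 1.473 0.032 -0.237
vertex 2.14 0.088 -0.593
vertex 1.856 -0.679 0.369
endloop
endfacet
facet normal -0.287 -0.706 -0.648
outer loop
vertex 1.856 -0.679 0.369
vertex 2.14 0.088 -0.593
vertex 2.523 -0.624 0.013
endloop
endfacet
facet normal 0.379 -0.705 0.600
outer loop
vertex 1.856 -0.679 0.369
vertex 2.523 -0.624 0.013
vertex 2.452 -0.006 0.783
endloop
endfacet
facet normal -0.379 0.704 -0.601
outer loop
vertex 2.14 0.088 -0.593
vertex 2.068 0.706 0.177
vertex 2.765 0.505 -0.498
endloop
endfacet
facet normal 0.419 -0.447 -0.790
outer loop
vertex 2.14 0.088 -0.593
vertex 2.765 0.505 -0.498
vertex 2.523 -0.624 0.013
endloop
endfacet
facet normal 0.419 -0.447 -0.790
outer loop
vertex 2.523 -0.624 0.013
vertex 2.765 0.505 -0.498
vertex 3.148 -0.206 0.108
endloop
endfacet
facet normal 0.380 -0.704 0.600
outer loop
vertex 2.523 -0.624 0.013
vertex 3.148 -0.206 0.108
vertex 2.452 -0.006 0.783
endloop
endfacet
facet normal -0.956 0.086 -0.282
outer loop
vertex -1.322 2.355 1.254
vertex -1.381 3.451 1.787
vertex -0.752 3.2 -0.42
endloop
endfacet
facet normal 0.048 -0.898 -0.437
outer loop
vertex 0.921 3.049 0.073
vertex -1.322 2.355 1.254
vertex -0.752 3.2 -0.42
endloop
endfacet
facet normal -0.955 0.087 -0.282
outer loop
vertex -0.752 3.2 -0.42
vertex -1.381 3.451 1.787
vertex -0.81 4.296 0.113
endloop
endfacet
facet normal 0.291 0.431 -0.854
outer loop
vertex -0.81 4.296 0.113
vertex 0.921 3.049 0.073
vertex -0.752 3.2 -0.42
endloop
endfacet
facet normal -0.291 -0.431 0.854
outer loop
vertex -1.322 2.355 1.254
vertex 0.292 3.3 2.28
vertex -1.381 3.451 1.787
endloop
endfacet
facet normal 0.048 -0.898 -0.437
outer loop
vertex 0.35 2.204 1.747
vertex -1.322 2.355 1.254
vertex 0.921 3.049 0.073
endloop
endfacet
facet normal -0.291 -0.431 0.854
outer loop
vertex 0.35 2.204 1.747
vertex 0.292 3.3 2.28
vertex -1.322 2.355 1.254
endloop
endfacet
facet normal -0.048 0.898 0.437
outer loop
vertex -1.381 3.451 1.787
vertex 0.292 3.3 2.28
vertex -0.81 4.296 0.113
endloop
endfacet
facet normal 0.291 0.431 -0.854
outer loop
vertex 0.862 4.145 0.606
vertex 0.921 3.049 0.073
vertex -0.81 4.296 0.113
endloop
endfacet
facet normal -0.048 0.898 0.437
outer loop
vertex -0.81 4.296 0.113
vertex 0.292 3.3 2.28
vertex 0.862 4.145 0.606
endloop
endfacet
facet normal 0.955 -0.086 0.283
outer loop
vertex 0.862 4.145 0.606
vertex 0.35 2.204 1.747
vertex 0.921 3.049 0.073
endloop
endfacet
facet normal 0.956 -0.086 0.282
outer loop
vertex 0.292 3.3 2.28
vertex 0.35 2.204 1.747
vertex 0.862 4.145 0.606
endloop
endfacet

endsolid
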